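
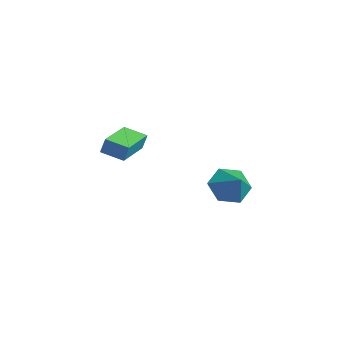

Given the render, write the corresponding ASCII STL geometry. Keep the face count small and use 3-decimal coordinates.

solid 
facet normal -0.767 -0.017 -0.641
outer loop
vertex -0.244 1.825 -4.332
vertex -0.933 1.608 -3.501
vertex -0.721 2.65 -3.783
endloop
endfacet
facet normal 0.817 0.561 -0.133
outer loop
vertex -0.244 1.825 -4.332
vertex -0.721 2.65 -3.783
vertex 0.173 1.632 -2.579
endloop
endfacet
facet normal -0.768 -0.017 -0.641
outer loop
vertex -0.721 2.65 -3.783
vertex -0.933 1.608 -3.501
vertex -1.409 2.433 -2.953
endloop
endfacet
facet normal 0.307 0.827 0.471
outer loop
vertex -0.721 2.65 -3.783
vertex -1.409 2.433 -2.953
vertex 0.173 1.632 -2.579
endloop
endfacet
facet normal -0.768 -0.017 -0.641
outer loop
vertex -1.409 2.433 -2.953
vertex -0.933 1.608 -3.501
vertex -1.621 1.391 -2.671
endloop
endfacet
facet normal -0.086 0.277 0.957
outer loop
vertex -1.409 2.433 -2.953
vertex -1.621 1.391 -2.671
vertex 0.173 1.632 -2.579
endloop
endfacet
facet normal -0.768 -0.017 -0.641
outer loop
vertex -1.621 1.391 -2.671
vertex -0.933 1.608 -3.501
vertex -1.144 0.566 -3.22
endloop
endfacet
facet normal 0.030 -0.542 0.840
outer loop
vertex -1.621 1.391 -2.671
vertex -1.144 0.566 -3.22
vertex 0.173 1.632 -2.579
endloop
endfacet
facet normal -0.768 -0.017 -0.641
outer loop
vertex -1.144 0.566 -3.22
vertex -0.933 1.608 -3.501
vertex -0.456 0.782 -4.05
endloop
endfacet
facet normal 0.539 -0.808 0.237
outer loop
vertex -1.144 0.566 -3.22
vertex -0.456 0.782 -4.05
vertex 0.173 1.632 -2.579
endloop
endfacet
facet normal -0.767 -0.017 -0.641
outer loop
vertex -0.456 0.782 -4.05
vertex -0.933 1.608 -3.501
vertex -0.244 1.825 -4.332
endloop
endfacet
facet normal 0.933 -0.257 -0.250
outer loop
vertex -0.456 0.782 -4.05
vertex -0.244 1.825 -4.332
vertex 0.173 1.632 -2.579
endloop
endfacet
facet normal -0.684 0.722 -0.104
outer loop
vertex -1.972 -3.186 0.883
vertex -1.123 -2.427 0.575
vertex -2.073 -3.396 0.087
endloop
endfacet
facet normal -0.719 -0.644 0.261
outer loop
vertex -0.637 -4.913 0.305
vertex -1.972 -3.186 0.883
vertex -2.073 -3.396 0.087
endloop
endfacet
facet normal -0.684 0.722 -0.104
outer loop
vertex -2.073 -3.396 0.087
vertex -1.123 -2.427 0.575
vertex -1.224 -2.637 -0.222
endloop
endfacet
facet normal -0.122 -0.254 -0.960
outer loop
vertex -1.224 -2.637 -0.222
vertex -0.637 -4.913 0.305
vertex -2.073 -3.396 0.087
endloop
endfacet
facet normal 0.122 0.253 0.960
outer loop
vertex -1.972 -3.186 0.883
vertex 0.313 -3.944 0.793
vertex -1.123 -2.427 0.575
endloop
endfacet
facet normal -0.720 -0.644 0.261
outer loop
vertex -0.536 -4.703 1.102
vertex -1.972 -3.186 0.883
vertex -0.637 -4.913 0.305
endloop
endfacet
facet normal 0.122 0.254 0.959
outer loop
vertex -0.536 -4.703 1.102
vertex 0.313 -3.944 0.793
vertex -1.972 -3.186 0.883
endloop
endfacet
facet normal 0.720 0.644 -0.261
outer loop
vertex -1.123 -2.427 0.575
vertex 0.313 -3.944 0.793
vertex -1.224 -2.637 -0.222
endloop
endfacet
facet normal -0.121 -0.254 -0.960
outer loop
vertex 0.212 -4.154 -0.003
vertex -0.637 -4.913 0.305
vertex -1.224 -2.637 -0.222
endloop
endfacet
facet normal 0.720 0.643 -0.261
outer loop
vertex -1.224 -2.637 -0.222
vertex 0.313 -3.944 0.793
vertex 0.212 -4.154 -0.003
endloop
endfacet
facet normal 0.684 -0.722 0.104
outer loop
vertex 0.212 -4.154 -0.003
vertex -0.536 -4.703 1.102
vertex -0.637 -4.913 0.305
endloop
endfacet
facet normal 0.684 -0.722 0.104
outer loop
vertex 0.313 -3.944 0.793
vertex -0.536 -4.703 1.102
vertex 0.212 -4.154 -0.003
endloop
endfacet

endsolid


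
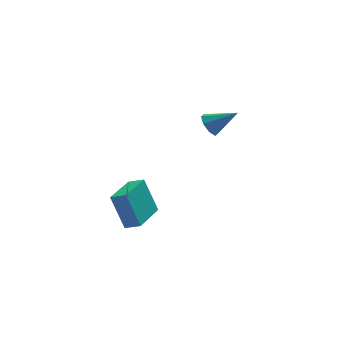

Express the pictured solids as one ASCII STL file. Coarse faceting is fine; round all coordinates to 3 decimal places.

solid 
facet normal -0.785 0.255 -0.565
outer loop
vertex 2.171 2.842 -2.888
vertex 1.72 2.931 -2.221
vertex 2.195 3.418 -2.661
endloop
endfacet
facet normal 0.872 0.148 -0.467
outer loop
vertex 2.171 2.842 -2.888
vertex 2.195 3.418 -2.661
vertex 3.14 2.469 -1.199
endloop
endfacet
facet normal -0.785 0.256 -0.564
outer loop
vertex 2.195 3.418 -2.661
vertex 1.72 2.931 -2.221
vertex 1.941 3.709 -2.176
endloop
endfacet
facet normal 0.730 0.683 -0.028
outer loop
vertex 2.195 3.418 -2.661
vertex 1.941 3.709 -2.176
vertex 3.14 2.469 -1.199
endloop
endfacet
facet normal -0.784 0.255 -0.566
outer loop
vertex 1.941 3.709 -2.176
vertex 1.72 2.931 -2.221
vertex 1.557 3.545 -1.718
endloop
endfacet
facet normal 0.336 0.762 0.554
outer loop
vertex 1.941 3.709 -2.176
vertex 1.557 3.545 -1.718
vertex 3.14 2.469 -1.199
endloop
endfacet
facet normal -0.784 0.255 -0.566
outer loop
vertex 1.557 3.545 -1.718
vertex 1.72 2.931 -2.221
vertex 1.269 3.021 -1.555
endloop
endfacet
facet normal -0.080 0.336 0.939
outer loop
vertex 1.557 3.545 -1.718
vertex 1.269 3.021 -1.555
vertex 3.14 2.469 -1.199
endloop
endfacet
facet normal -0.784 0.255 -0.566
outer loop
vertex 1.269 3.021 -1.555
vertex 1.72 2.931 -2.221
vertex 1.245 2.444 -1.782
endloop
endfacet
facet normal -0.272 -0.342 0.899
outer loop
vertex 1.269 3.021 -1.555
vertex 1.245 2.444 -1.782
vertex 3.14 2.469 -1.199
endloop
endfacet
facet normal -0.784 0.256 -0.565
outer loop
vertex 1.245 2.444 -1.782
vertex 1.72 2.931 -2.221
vertex 1.499 2.153 -2.266
endloop
endfacet
facet normal -0.130 -0.878 0.460
outer loop
vertex 1.245 2.444 -1.782
vertex 1.499 2.153 -2.266
vertex 3.14 2.469 -1.199
endloop
endfacet
facet normal -0.785 0.256 -0.565
outer loop
vertex 1.499 2.153 -2.266
vertex 1.72 2.931 -2.221
vertex 1.883 2.318 -2.725
endloop
endfacet
facet normal 0.264 -0.957 -0.123
outer loop
vertex 1.499 2.153 -2.266
vertex 1.883 2.318 -2.725
vertex 3.14 2.469 -1.199
endloop
endfacet
facet normal -0.785 0.256 -0.565
outer loop
vertex 1.883 2.318 -2.725
vertex 1.72 2.931 -2.221
vertex 2.171 2.842 -2.888
endloop
endfacet
facet normal 0.679 -0.531 -0.507
outer loop
vertex 1.883 2.318 -2.725
vertex 2.171 2.842 -2.888
vertex 3.14 2.469 -1.199
endloop
endfacet
facet normal -0.584 -0.807 0.086
outer loop
vertex -4.331 -4.323 -2.145
vertex -5.033 -3.854 -2.509
vertex -3.746 -4.953 -4.083
endloop
endfacet
facet normal 0.763 -0.510 0.396
outer loop
vertex -2.467 -3.186 -4.271
vertex -4.331 -4.323 -2.145
vertex -3.746 -4.953 -4.083
endloop
endfacet
facet normal -0.584 -0.807 0.087
outer loop
vertex -3.746 -4.953 -4.083
vertex -5.033 -3.854 -2.509
vertex -4.449 -4.484 -4.447
endloop
endfacet
facet normal 0.276 -0.297 -0.914
outer loop
vertex -4.449 -4.484 -4.447
vertex -2.467 -3.186 -4.271
vertex -3.746 -4.953 -4.083
endloop
endfacet
facet normal -0.276 0.297 0.914
outer loop
vertex -4.331 -4.323 -2.145
vertex -3.754 -2.087 -2.697
vertex -5.033 -3.854 -2.509
endloop
endfacet
facet normal 0.763 -0.511 0.396
outer loop
vertex -3.051 -2.556 -2.333
vertex -4.331 -4.323 -2.145
vertex -2.467 -3.186 -4.271
endloop
endfacet
facet normal -0.275 0.297 0.914
outer loop
vertex -3.051 -2.556 -2.333
vertex -3.754 -2.087 -2.697
vertex -4.331 -4.323 -2.145
endloop
endfacet
facet normal -0.763 0.510 -0.396
outer loop
vertex -5.033 -3.854 -2.509
vertex -3.754 -2.087 -2.697
vertex -4.449 -4.484 -4.447
endloop
endfacet
facet normal 0.276 -0.297 -0.914
outer loop
vertex -3.169 -2.717 -4.635
vertex -2.467 -3.186 -4.271
vertex -4.449 -4.484 -4.447
endloop
endfacet
facet normal -0.763 0.511 -0.396
outer loop
vertex -4.449 -4.484 -4.447
vertex -3.754 -2.087 -2.697
vertex -3.169 -2.717 -4.635
endloop
endfacet
facet normal 0.584 0.807 -0.086
outer loop
vertex -3.169 -2.717 -4.635
vertex -3.051 -2.556 -2.333
vertex -2.467 -3.186 -4.271
endloop
endfacet
facet normal 0.583 0.808 -0.086
outer loop
vertex -3.754 -2.087 -2.697
vertex -3.051 -2.556 -2.333
vertex -3.169 -2.717 -4.635
endloop
endfacet

endsolid


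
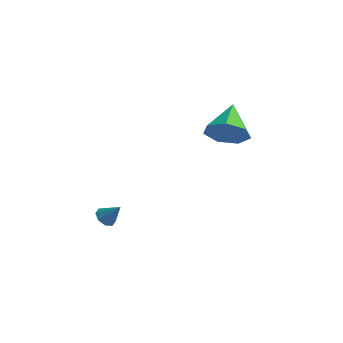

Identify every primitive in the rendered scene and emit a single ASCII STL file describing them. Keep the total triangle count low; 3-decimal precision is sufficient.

solid 
facet normal -0.627 -0.081 -0.775
outer loop
vertex -3.739 -2.107 -3.537
vertex -4.152 -1.924 -3.222
vertex -3.778 -1.688 -3.549
endloop
endfacet
facet normal 0.966 0.083 -0.245
outer loop
vertex -3.739 -2.107 -3.537
vertex -3.778 -1.688 -3.549
vertex -3.468 -1.836 -2.378
endloop
endfacet
facet normal -0.626 -0.081 -0.775
outer loop
vertex -3.778 -1.688 -3.549
vertex -4.152 -1.924 -3.222
vertex -4.036 -1.407 -3.37
endloop
endfacet
facet normal 0.702 0.706 -0.097
outer loop
vertex -3.778 -1.688 -3.549
vertex -4.036 -1.407 -3.37
vertex -3.468 -1.836 -2.378
endloop
endfacet
facet normal -0.627 -0.081 -0.775
outer loop
vertex -4.036 -1.407 -3.37
vertex -4.152 -1.924 -3.222
vertex -4.362 -1.43 -3.104
endloop
endfacet
facet normal 0.180 0.936 0.302
outer loop
vertex -4.036 -1.407 -3.37
vertex -4.362 -1.43 -3.104
vertex -3.468 -1.836 -2.378
endloop
endfacet
facet normal -0.627 -0.081 -0.775
outer loop
vertex -4.362 -1.43 -3.104
vertex -4.152 -1.924 -3.222
vertex -4.564 -1.742 -2.908
endloop
endfacet
facet normal -0.291 0.637 0.714
outer loop
vertex -4.362 -1.43 -3.104
vertex -4.564 -1.742 -2.908
vertex -3.468 -1.836 -2.378
endloop
endfacet
facet normal -0.627 -0.082 -0.775
outer loop
vertex -4.564 -1.742 -2.908
vertex -4.152 -1.924 -3.222
vertex -4.525 -2.161 -2.895
endloop
endfacet
facet normal -0.436 -0.013 0.900
outer loop
vertex -4.564 -1.742 -2.908
vertex -4.525 -2.161 -2.895
vertex -3.468 -1.836 -2.378
endloop
endfacet
facet normal -0.627 -0.082 -0.775
outer loop
vertex -4.525 -2.161 -2.895
vertex -4.152 -1.924 -3.222
vertex -4.267 -2.441 -3.074
endloop
endfacet
facet normal -0.171 -0.638 0.751
outer loop
vertex -4.525 -2.161 -2.895
vertex -4.267 -2.441 -3.074
vertex -3.468 -1.836 -2.378
endloop
endfacet
facet normal -0.628 -0.082 -0.774
outer loop
vertex -4.267 -2.441 -3.074
vertex -4.152 -1.924 -3.222
vertex -3.942 -2.419 -3.34
endloop
endfacet
facet normal 0.349 -0.868 0.354
outer loop
vertex -4.267 -2.441 -3.074
vertex -3.942 -2.419 -3.34
vertex -3.468 -1.836 -2.378
endloop
endfacet
facet normal -0.627 -0.081 -0.775
outer loop
vertex -3.942 -2.419 -3.34
vertex -4.152 -1.924 -3.222
vertex -3.739 -2.107 -3.537
endloop
endfacet
facet normal 0.820 -0.570 -0.058
outer loop
vertex -3.942 -2.419 -3.34
vertex -3.739 -2.107 -3.537
vertex -3.468 -1.836 -2.378
endloop
endfacet
facet normal 0.197 -0.890 -0.411
outer loop
vertex 1.235 0.111 1.885
vertex 0.886 -0.367 2.752
vertex 0.347 -0.09 1.895
endloop
endfacet
facet normal -0.181 0.768 -0.614
outer loop
vertex 1.235 0.111 1.885
vertex 0.347 -0.09 1.895
vertex 0.534 1.227 3.488
endloop
endfacet
facet normal 0.196 -0.890 -0.411
outer loop
vertex 0.347 -0.09 1.895
vertex 0.886 -0.367 2.752
vertex -0.136 -0.499 2.55
endloop
endfacet
facet normal -0.821 0.484 -0.303
outer loop
vertex 0.347 -0.09 1.895
vertex -0.136 -0.499 2.55
vertex 0.534 1.227 3.488
endloop
endfacet
facet normal 0.196 -0.890 -0.411
outer loop
vertex -0.136 -0.499 2.55
vertex 0.886 -0.367 2.752
vertex 0.151 -0.809 3.358
endloop
endfacet
facet normal -0.913 0.147 0.381
outer loop
vertex -0.136 -0.499 2.55
vertex 0.151 -0.809 3.358
vertex 0.534 1.227 3.488
endloop
endfacet
facet normal 0.197 -0.890 -0.411
outer loop
vertex 0.151 -0.809 3.358
vertex 0.886 -0.367 2.752
vertex 0.992 -0.785 3.709
endloop
endfacet
facet normal -0.385 0.014 0.923
outer loop
vertex 0.151 -0.809 3.358
vertex 0.992 -0.785 3.709
vertex 0.534 1.227 3.488
endloop
endfacet
facet normal 0.197 -0.890 -0.411
outer loop
vertex 0.992 -0.785 3.709
vertex 0.886 -0.367 2.752
vertex 1.753 -0.446 3.339
endloop
endfacet
facet normal 0.363 0.183 0.914
outer loop
vertex 0.992 -0.785 3.709
vertex 1.753 -0.446 3.339
vertex 0.534 1.227 3.488
endloop
endfacet
facet normal 0.197 -0.890 -0.411
outer loop
vertex 1.753 -0.446 3.339
vertex 0.886 -0.367 2.752
vertex 1.861 -0.047 2.528
endloop
endfacet
facet normal 0.768 0.528 0.362
outer loop
vertex 1.753 -0.446 3.339
vertex 1.861 -0.047 2.528
vertex 0.534 1.227 3.488
endloop
endfacet
facet normal 0.198 -0.890 -0.411
outer loop
vertex 1.861 -0.047 2.528
vertex 0.886 -0.367 2.752
vertex 1.235 0.111 1.885
endloop
endfacet
facet normal 0.526 0.788 -0.319
outer loop
vertex 1.861 -0.047 2.528
vertex 1.235 0.111 1.885
vertex 0.534 1.227 3.488
endloop
endfacet

endsolid


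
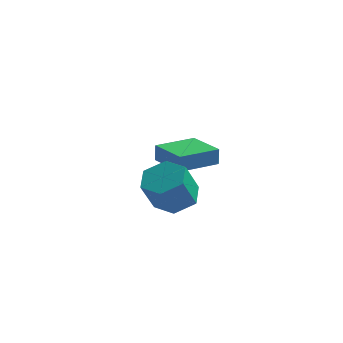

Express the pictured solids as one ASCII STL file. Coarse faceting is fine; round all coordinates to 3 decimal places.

solid 
facet normal -0.643 -0.764 0.060
outer loop
vertex 1.814 1.664 0.73
vertex 0.297 2.932 0.614
vertex 1.82 1.589 -0.167
endloop
endfacet
facet normal 0.766 -0.640 0.059
outer loop
vertex 3.183 3.208 -0.294
vertex 1.814 1.664 0.73
vertex 1.82 1.589 -0.167
endloop
endfacet
facet normal -0.643 -0.764 0.060
outer loop
vertex 1.82 1.589 -0.167
vertex 0.297 2.932 0.614
vertex 0.303 2.857 -0.283
endloop
endfacet
facet normal 0.006 -0.084 -0.996
outer loop
vertex 0.303 2.857 -0.283
vertex 3.183 3.208 -0.294
vertex 1.82 1.589 -0.167
endloop
endfacet
facet normal -0.006 0.084 0.996
outer loop
vertex 1.814 1.664 0.73
vertex 1.66 4.551 0.487
vertex 0.297 2.932 0.614
endloop
endfacet
facet normal 0.766 -0.640 0.059
outer loop
vertex 3.177 3.283 0.603
vertex 1.814 1.664 0.73
vertex 3.183 3.208 -0.294
endloop
endfacet
facet normal -0.006 0.084 0.996
outer loop
vertex 3.177 3.283 0.603
vertex 1.66 4.551 0.487
vertex 1.814 1.664 0.73
endloop
endfacet
facet normal -0.766 0.640 -0.059
outer loop
vertex 0.297 2.932 0.614
vertex 1.66 4.551 0.487
vertex 0.303 2.857 -0.283
endloop
endfacet
facet normal 0.006 -0.084 -0.996
outer loop
vertex 1.666 4.476 -0.41
vertex 3.183 3.208 -0.294
vertex 0.303 2.857 -0.283
endloop
endfacet
facet normal -0.766 0.640 -0.059
outer loop
vertex 0.303 2.857 -0.283
vertex 1.66 4.551 0.487
vertex 1.666 4.476 -0.41
endloop
endfacet
facet normal 0.643 0.764 -0.060
outer loop
vertex 1.666 4.476 -0.41
vertex 3.177 3.283 0.603
vertex 3.183 3.208 -0.294
endloop
endfacet
facet normal 0.643 0.764 -0.060
outer loop
vertex 1.66 4.551 0.487
vertex 3.177 3.283 0.603
vertex 1.666 4.476 -0.41
endloop
endfacet
facet normal 0.195 0.445 -0.874
outer loop
vertex 3.257 -0.475 0.187
vertex 2.417 -1.014 -0.275
vertex 2.251 -0.031 0.189
endloop
endfacet
facet normal 0.354 0.799 0.486
outer loop
vertex 3.257 -0.475 0.187
vertex 2.251 -0.031 0.189
vertex 2.902 -1.286 1.778
endloop
endfacet
facet normal 0.353 0.799 0.486
outer loop
vertex 2.902 -1.286 1.778
vertex 2.251 -0.031 0.189
vertex 1.896 -0.842 1.779
endloop
endfacet
facet normal -0.196 -0.445 0.874
outer loop
vertex 2.902 -1.286 1.778
vertex 1.896 -0.842 1.779
vertex 2.063 -1.826 1.315
endloop
endfacet
facet normal 0.194 0.445 -0.874
outer loop
vertex 2.251 -0.031 0.189
vertex 2.417 -1.014 -0.275
vertex 1.411 -0.571 -0.273
endloop
endfacet
facet normal -0.616 0.749 0.244
outer loop
vertex 2.251 -0.031 0.189
vertex 1.411 -0.571 -0.273
vertex 1.896 -0.842 1.779
endloop
endfacet
facet normal -0.616 0.749 0.244
outer loop
vertex 1.896 -0.842 1.779
vertex 1.411 -0.571 -0.273
vertex 1.056 -1.382 1.317
endloop
endfacet
facet normal -0.195 -0.445 0.874
outer loop
vertex 1.896 -0.842 1.779
vertex 1.056 -1.382 1.317
vertex 2.063 -1.826 1.315
endloop
endfacet
facet normal 0.195 0.446 -0.873
outer loop
vertex 1.411 -0.571 -0.273
vertex 2.417 -1.014 -0.275
vertex 1.578 -1.554 -0.738
endloop
endfacet
facet normal -0.969 -0.050 -0.242
outer loop
vertex 1.411 -0.571 -0.273
vertex 1.578 -1.554 -0.738
vertex 1.056 -1.382 1.317
endloop
endfacet
facet normal -0.969 -0.050 -0.242
outer loop
vertex 1.056 -1.382 1.317
vertex 1.578 -1.554 -0.738
vertex 1.223 -2.365 0.853
endloop
endfacet
facet normal -0.195 -0.446 0.874
outer loop
vertex 1.056 -1.382 1.317
vertex 1.223 -2.365 0.853
vertex 2.063 -1.826 1.315
endloop
endfacet
facet normal 0.196 0.445 -0.874
outer loop
vertex 1.578 -1.554 -0.738
vertex 2.417 -1.014 -0.275
vertex 2.584 -1.998 -0.739
endloop
endfacet
facet normal -0.353 -0.799 -0.486
outer loop
vertex 1.578 -1.554 -0.738
vertex 2.584 -1.998 -0.739
vertex 1.223 -2.365 0.853
endloop
endfacet
facet normal -0.354 -0.799 -0.486
outer loop
vertex 1.223 -2.365 0.853
vertex 2.584 -1.998 -0.739
vertex 2.229 -2.809 0.851
endloop
endfacet
facet normal -0.195 -0.445 0.874
outer loop
vertex 1.223 -2.365 0.853
vertex 2.229 -2.809 0.851
vertex 2.063 -1.826 1.315
endloop
endfacet
facet normal 0.195 0.445 -0.874
outer loop
vertex 2.584 -1.998 -0.739
vertex 2.417 -1.014 -0.275
vertex 3.424 -1.458 -0.277
endloop
endfacet
facet normal 0.616 -0.749 -0.244
outer loop
vertex 2.584 -1.998 -0.739
vertex 3.424 -1.458 -0.277
vertex 2.229 -2.809 0.851
endloop
endfacet
facet normal 0.616 -0.749 -0.244
outer loop
vertex 2.229 -2.809 0.851
vertex 3.424 -1.458 -0.277
vertex 3.069 -2.269 1.313
endloop
endfacet
facet normal -0.194 -0.445 0.874
outer loop
vertex 2.229 -2.809 0.851
vertex 3.069 -2.269 1.313
vertex 2.063 -1.826 1.315
endloop
endfacet
facet normal 0.195 0.446 -0.874
outer loop
vertex 3.424 -1.458 -0.277
vertex 2.417 -1.014 -0.275
vertex 3.257 -0.475 0.187
endloop
endfacet
facet normal 0.969 0.050 0.242
outer loop
vertex 3.424 -1.458 -0.277
vertex 3.257 -0.475 0.187
vertex 3.069 -2.269 1.313
endloop
endfacet
facet normal 0.969 0.050 0.242
outer loop
vertex 3.069 -2.269 1.313
vertex 3.257 -0.475 0.187
vertex 2.902 -1.286 1.778
endloop
endfacet
facet normal -0.195 -0.446 0.873
outer loop
vertex 3.069 -2.269 1.313
vertex 2.902 -1.286 1.778
vertex 2.063 -1.826 1.315
endloop
endfacet

endsolid


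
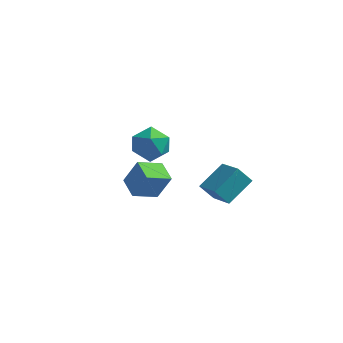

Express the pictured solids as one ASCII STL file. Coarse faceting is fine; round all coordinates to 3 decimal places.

solid 
facet normal -0.619 0.761 0.196
outer loop
vertex -2.256 2.846 -2.519
vertex -1.145 3.924 -3.198
vertex -3.026 2.632 -4.12
endloop
endfacet
facet normal -0.657 -0.638 0.401
outer loop
vertex -2.135 1.536 -4.402
vertex -2.256 2.846 -2.519
vertex -3.026 2.632 -4.12
endloop
endfacet
facet normal -0.619 0.761 0.195
outer loop
vertex -3.026 2.632 -4.12
vertex -1.145 3.924 -3.198
vertex -1.915 3.709 -4.799
endloop
endfacet
facet normal -0.431 -0.120 -0.895
outer loop
vertex -1.915 3.709 -4.799
vertex -2.135 1.536 -4.402
vertex -3.026 2.632 -4.12
endloop
endfacet
facet normal 0.431 0.120 0.895
outer loop
vertex -2.256 2.846 -2.519
vertex -0.254 2.828 -3.48
vertex -1.145 3.924 -3.198
endloop
endfacet
facet normal -0.657 -0.638 0.402
outer loop
vertex -1.365 1.751 -2.801
vertex -2.256 2.846 -2.519
vertex -2.135 1.536 -4.402
endloop
endfacet
facet normal 0.430 0.120 0.895
outer loop
vertex -1.365 1.751 -2.801
vertex -0.254 2.828 -3.48
vertex -2.256 2.846 -2.519
endloop
endfacet
facet normal 0.657 0.638 -0.402
outer loop
vertex -1.145 3.924 -3.198
vertex -0.254 2.828 -3.48
vertex -1.915 3.709 -4.799
endloop
endfacet
facet normal -0.430 -0.120 -0.895
outer loop
vertex -1.024 2.614 -5.081
vertex -2.135 1.536 -4.402
vertex -1.915 3.709 -4.799
endloop
endfacet
facet normal 0.657 0.638 -0.401
outer loop
vertex -1.915 3.709 -4.799
vertex -0.254 2.828 -3.48
vertex -1.024 2.614 -5.081
endloop
endfacet
facet normal 0.619 -0.761 -0.195
outer loop
vertex -1.024 2.614 -5.081
vertex -1.365 1.751 -2.801
vertex -2.135 1.536 -4.402
endloop
endfacet
facet normal 0.618 -0.761 -0.196
outer loop
vertex -0.254 2.828 -3.48
vertex -1.365 1.751 -2.801
vertex -1.024 2.614 -5.081
endloop
endfacet
facet normal -0.244 0.879 0.410
outer loop
vertex -0.814 -0.99 3.025
vertex -0.113 -1.229 3.954
vertex 0.329 -0.664 3.006
endloop
endfacet
facet normal -0.266 0.915 -0.302
outer loop
vertex -0.814 -0.99 3.025
vertex 0.329 -0.664 3.006
vertex -0.172 -1.13 2.035
endloop
endfacet
facet normal -0.730 0.426 -0.534
outer loop
vertex -0.814 -0.99 3.025
vertex -0.172 -1.13 2.035
vertex -0.923 -1.983 2.382
endloop
endfacet
facet normal -0.996 0.086 0.035
outer loop
vertex -0.814 -0.99 3.025
vertex -0.923 -1.983 2.382
vertex -0.886 -2.044 3.568
endloop
endfacet
facet normal -0.695 0.366 0.619
outer loop
vertex -0.814 -0.99 3.025
vertex -0.886 -2.044 3.568
vertex -0.113 -1.229 3.954
endloop
endfacet
facet normal 0.380 0.742 -0.552
outer loop
vertex -0.172 -1.13 2.035
vertex 0.329 -0.664 3.006
vertex 0.926 -1.456 2.352
endloop
endfacet
facet normal 0.415 0.683 0.601
outer loop
vertex 0.329 -0.664 3.006
vertex -0.113 -1.229 3.954
vertex 0.963 -1.517 3.538
endloop
endfacet
facet normal -0.314 -0.146 0.938
outer loop
vertex -0.113 -1.229 3.954
vertex -0.886 -2.044 3.568
vertex 0.212 -2.37 3.885
endloop
endfacet
facet normal -0.801 -0.599 -0.006
outer loop
vertex -0.886 -2.044 3.568
vertex -0.923 -1.983 2.382
vertex -0.289 -2.836 2.914
endloop
endfacet
facet normal -0.372 -0.050 -0.927
outer loop
vertex -0.923 -1.983 2.382
vertex -0.172 -1.13 2.035
vertex 0.153 -2.271 1.966
endloop
endfacet
facet normal 0.996 -0.086 -0.035
outer loop
vertex 0.854 -2.51 2.895
vertex 0.926 -1.456 2.352
vertex 0.963 -1.517 3.538
endloop
endfacet
facet normal 0.730 -0.426 0.534
outer loop
vertex 0.854 -2.51 2.895
vertex 0.963 -1.517 3.538
vertex 0.212 -2.37 3.885
endloop
endfacet
facet normal 0.266 -0.915 0.302
outer loop
vertex 0.854 -2.51 2.895
vertex 0.212 -2.37 3.885
vertex -0.289 -2.836 2.914
endloop
endfacet
facet normal 0.244 -0.879 -0.410
outer loop
vertex 0.854 -2.51 2.895
vertex -0.289 -2.836 2.914
vertex 0.153 -2.271 1.966
endloop
endfacet
facet normal 0.695 -0.366 -0.619
outer loop
vertex 0.854 -2.51 2.895
vertex 0.153 -2.271 1.966
vertex 0.926 -1.456 2.352
endloop
endfacet
facet normal 0.801 0.599 0.006
outer loop
vertex 0.963 -1.517 3.538
vertex 0.926 -1.456 2.352
vertex 0.329 -0.664 3.006
endloop
endfacet
facet normal 0.372 0.050 0.927
outer loop
vertex 0.212 -2.37 3.885
vertex 0.963 -1.517 3.538
vertex -0.113 -1.229 3.954
endloop
endfacet
facet normal -0.380 -0.742 0.552
outer loop
vertex -0.289 -2.836 2.914
vertex 0.212 -2.37 3.885
vertex -0.886 -2.044 3.568
endloop
endfacet
facet normal -0.415 -0.683 -0.601
outer loop
vertex 0.153 -2.271 1.966
vertex -0.289 -2.836 2.914
vertex -0.923 -1.983 2.382
endloop
endfacet
facet normal 0.314 0.146 -0.938
outer loop
vertex 0.926 -1.456 2.352
vertex 0.153 -2.271 1.966
vertex -0.172 -1.13 2.035
endloop
endfacet
facet normal -0.633 0.648 -0.424
outer loop
vertex 2.345 3.973 -2.451
vertex 3.132 4.122 -3.397
vertex 1.454 2.461 -3.43
endloop
endfacet
facet normal -0.635 -0.120 0.763
outer loop
vertex 2.688 1.198 -2.603
vertex 2.345 3.973 -2.451
vertex 1.454 2.461 -3.43
endloop
endfacet
facet normal -0.633 0.648 -0.424
outer loop
vertex 1.454 2.461 -3.43
vertex 3.132 4.122 -3.397
vertex 2.241 2.61 -4.376
endloop
endfacet
facet normal -0.443 -0.752 -0.487
outer loop
vertex 2.241 2.61 -4.376
vertex 2.688 1.198 -2.603
vertex 1.454 2.461 -3.43
endloop
endfacet
facet normal 0.443 0.752 0.487
outer loop
vertex 2.345 3.973 -2.451
vertex 4.366 2.859 -2.57
vertex 3.132 4.122 -3.397
endloop
endfacet
facet normal -0.635 -0.120 0.763
outer loop
vertex 3.579 2.71 -1.624
vertex 2.345 3.973 -2.451
vertex 2.688 1.198 -2.603
endloop
endfacet
facet normal 0.443 0.752 0.487
outer loop
vertex 3.579 2.71 -1.624
vertex 4.366 2.859 -2.57
vertex 2.345 3.973 -2.451
endloop
endfacet
facet normal 0.635 0.120 -0.763
outer loop
vertex 3.132 4.122 -3.397
vertex 4.366 2.859 -2.57
vertex 2.241 2.61 -4.376
endloop
endfacet
facet normal -0.443 -0.752 -0.487
outer loop
vertex 3.475 1.347 -3.549
vertex 2.688 1.198 -2.603
vertex 2.241 2.61 -4.376
endloop
endfacet
facet normal 0.635 0.120 -0.763
outer loop
vertex 2.241 2.61 -4.376
vertex 4.366 2.859 -2.57
vertex 3.475 1.347 -3.549
endloop
endfacet
facet normal 0.633 -0.648 0.424
outer loop
vertex 3.475 1.347 -3.549
vertex 3.579 2.71 -1.624
vertex 2.688 1.198 -2.603
endloop
endfacet
facet normal 0.633 -0.648 0.424
outer loop
vertex 4.366 2.859 -2.57
vertex 3.579 2.71 -1.624
vertex 3.475 1.347 -3.549
endloop
endfacet

endsolid


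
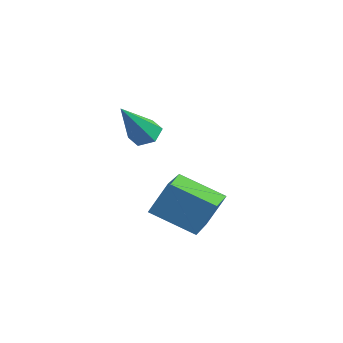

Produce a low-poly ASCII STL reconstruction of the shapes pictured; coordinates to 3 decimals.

solid 
facet normal -0.793 -0.449 0.412
outer loop
vertex 0.917 1.37 -2.263
vertex -0.114 2.774 -2.718
vertex 0.6 0.707 -3.594
endloop
endfacet
facet normal 0.572 -0.780 0.252
outer loop
vertex 2.154 1.586 -4.402
vertex 0.917 1.37 -2.263
vertex 0.6 0.707 -3.594
endloop
endfacet
facet normal -0.793 -0.449 0.413
outer loop
vertex 0.6 0.707 -3.594
vertex -0.114 2.774 -2.718
vertex -0.431 2.11 -4.049
endloop
endfacet
facet normal -0.208 -0.437 -0.875
outer loop
vertex -0.431 2.11 -4.049
vertex 2.154 1.586 -4.402
vertex 0.6 0.707 -3.594
endloop
endfacet
facet normal 0.208 0.437 0.875
outer loop
vertex 0.917 1.37 -2.263
vertex 1.44 3.653 -3.526
vertex -0.114 2.774 -2.718
endloop
endfacet
facet normal 0.573 -0.780 0.253
outer loop
vertex 2.471 2.25 -3.071
vertex 0.917 1.37 -2.263
vertex 2.154 1.586 -4.402
endloop
endfacet
facet normal 0.208 0.437 0.875
outer loop
vertex 2.471 2.25 -3.071
vertex 1.44 3.653 -3.526
vertex 0.917 1.37 -2.263
endloop
endfacet
facet normal -0.573 0.780 -0.253
outer loop
vertex -0.114 2.774 -2.718
vertex 1.44 3.653 -3.526
vertex -0.431 2.11 -4.049
endloop
endfacet
facet normal -0.208 -0.436 -0.875
outer loop
vertex 1.123 2.99 -4.857
vertex 2.154 1.586 -4.402
vertex -0.431 2.11 -4.049
endloop
endfacet
facet normal -0.573 0.780 -0.252
outer loop
vertex -0.431 2.11 -4.049
vertex 1.44 3.653 -3.526
vertex 1.123 2.99 -4.857
endloop
endfacet
facet normal 0.793 0.449 -0.413
outer loop
vertex 1.123 2.99 -4.857
vertex 2.471 2.25 -3.071
vertex 2.154 1.586 -4.402
endloop
endfacet
facet normal 0.793 0.449 -0.412
outer loop
vertex 1.44 3.653 -3.526
vertex 2.471 2.25 -3.071
vertex 1.123 2.99 -4.857
endloop
endfacet
facet normal -0.085 0.594 -0.800
outer loop
vertex -0.292 1.81 -0.79
vertex -0.941 1.902 -0.653
vertex -0.482 2.316 -0.394
endloop
endfacet
facet normal 0.944 0.112 0.310
outer loop
vertex -0.292 1.81 -0.79
vertex -0.482 2.316 -0.394
vertex -0.759 0.638 1.053
endloop
endfacet
facet normal -0.085 0.594 -0.800
outer loop
vertex -0.482 2.316 -0.394
vertex -0.941 1.902 -0.653
vertex -1.132 2.408 -0.257
endloop
endfacet
facet normal 0.245 0.610 0.754
outer loop
vertex -0.482 2.316 -0.394
vertex -1.132 2.408 -0.257
vertex -0.759 0.638 1.053
endloop
endfacet
facet normal -0.086 0.594 -0.800
outer loop
vertex -1.132 2.408 -0.257
vertex -0.941 1.902 -0.653
vertex -1.59 1.993 -0.516
endloop
endfacet
facet normal -0.677 0.340 0.652
outer loop
vertex -1.132 2.408 -0.257
vertex -1.59 1.993 -0.516
vertex -0.759 0.638 1.053
endloop
endfacet
facet normal -0.086 0.593 -0.801
outer loop
vertex -1.59 1.993 -0.516
vertex -0.941 1.902 -0.653
vertex -1.399 1.487 -0.911
endloop
endfacet
facet normal -0.899 -0.425 0.109
outer loop
vertex -1.59 1.993 -0.516
vertex -1.399 1.487 -0.911
vertex -0.759 0.638 1.053
endloop
endfacet
facet normal -0.085 0.592 -0.801
outer loop
vertex -1.399 1.487 -0.911
vertex -0.941 1.902 -0.653
vertex -0.75 1.395 -1.048
endloop
endfacet
facet normal -0.201 -0.921 -0.333
outer loop
vertex -1.399 1.487 -0.911
vertex -0.75 1.395 -1.048
vertex -0.759 0.638 1.053
endloop
endfacet
facet normal -0.085 0.592 -0.801
outer loop
vertex -0.75 1.395 -1.048
vertex -0.941 1.902 -0.653
vertex -0.292 1.81 -0.79
endloop
endfacet
facet normal 0.722 -0.652 -0.232
outer loop
vertex -0.75 1.395 -1.048
vertex -0.292 1.81 -0.79
vertex -0.759 0.638 1.053
endloop
endfacet

endsolid


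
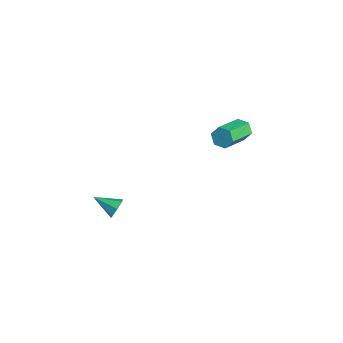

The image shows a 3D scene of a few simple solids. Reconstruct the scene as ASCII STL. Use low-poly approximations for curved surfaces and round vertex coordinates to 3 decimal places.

solid 
facet normal -0.482 0.748 -0.456
outer loop
vertex 3.511 3.787 0.143
vertex 3.12 3.804 0.584
vertex 3.609 4.134 0.609
endloop
endfacet
facet normal 0.861 0.305 -0.408
outer loop
vertex 3.511 3.787 0.143
vertex 3.609 4.134 0.609
vertex 4.431 2.358 1.015
endloop
endfacet
facet normal 0.861 0.306 -0.407
outer loop
vertex 4.431 2.358 1.015
vertex 3.609 4.134 0.609
vertex 4.528 2.706 1.482
endloop
endfacet
facet normal 0.481 -0.748 0.457
outer loop
vertex 4.431 2.358 1.015
vertex 4.528 2.706 1.482
vertex 4.04 2.376 1.456
endloop
endfacet
facet normal -0.481 0.748 -0.457
outer loop
vertex 3.609 4.134 0.609
vertex 3.12 3.804 0.584
vertex 3.217 4.152 1.051
endloop
endfacet
facet normal 0.573 0.663 0.481
outer loop
vertex 3.609 4.134 0.609
vertex 3.217 4.152 1.051
vertex 4.528 2.706 1.482
endloop
endfacet
facet normal 0.573 0.663 0.482
outer loop
vertex 4.528 2.706 1.482
vertex 3.217 4.152 1.051
vertex 4.137 2.723 1.923
endloop
endfacet
facet normal 0.482 -0.748 0.456
outer loop
vertex 4.528 2.706 1.482
vertex 4.137 2.723 1.923
vertex 4.04 2.376 1.456
endloop
endfacet
facet normal -0.481 0.748 -0.457
outer loop
vertex 3.217 4.152 1.051
vertex 3.12 3.804 0.584
vertex 2.729 3.822 1.025
endloop
endfacet
facet normal -0.288 0.357 0.889
outer loop
vertex 3.217 4.152 1.051
vertex 2.729 3.822 1.025
vertex 4.137 2.723 1.923
endloop
endfacet
facet normal -0.288 0.357 0.889
outer loop
vertex 4.137 2.723 1.923
vertex 2.729 3.822 1.025
vertex 3.649 2.393 1.897
endloop
endfacet
facet normal 0.482 -0.748 0.456
outer loop
vertex 4.137 2.723 1.923
vertex 3.649 2.393 1.897
vertex 4.04 2.376 1.456
endloop
endfacet
facet normal -0.481 0.748 -0.457
outer loop
vertex 2.729 3.822 1.025
vertex 3.12 3.804 0.584
vertex 2.632 3.474 0.558
endloop
endfacet
facet normal -0.861 -0.306 0.407
outer loop
vertex 2.729 3.822 1.025
vertex 2.632 3.474 0.558
vertex 3.649 2.393 1.897
endloop
endfacet
facet normal -0.861 -0.305 0.408
outer loop
vertex 3.649 2.393 1.897
vertex 2.632 3.474 0.558
vertex 3.551 2.046 1.431
endloop
endfacet
facet normal 0.482 -0.748 0.456
outer loop
vertex 3.649 2.393 1.897
vertex 3.551 2.046 1.431
vertex 4.04 2.376 1.456
endloop
endfacet
facet normal -0.482 0.748 -0.456
outer loop
vertex 2.632 3.474 0.558
vertex 3.12 3.804 0.584
vertex 3.023 3.457 0.117
endloop
endfacet
facet normal -0.573 -0.663 -0.482
outer loop
vertex 2.632 3.474 0.558
vertex 3.023 3.457 0.117
vertex 3.551 2.046 1.431
endloop
endfacet
facet normal -0.573 -0.663 -0.481
outer loop
vertex 3.551 2.046 1.431
vertex 3.023 3.457 0.117
vertex 3.943 2.028 0.989
endloop
endfacet
facet normal 0.481 -0.748 0.457
outer loop
vertex 3.551 2.046 1.431
vertex 3.943 2.028 0.989
vertex 4.04 2.376 1.456
endloop
endfacet
facet normal -0.482 0.748 -0.456
outer loop
vertex 3.023 3.457 0.117
vertex 3.12 3.804 0.584
vertex 3.511 3.787 0.143
endloop
endfacet
facet normal 0.288 -0.357 -0.889
outer loop
vertex 3.023 3.457 0.117
vertex 3.511 3.787 0.143
vertex 3.943 2.028 0.989
endloop
endfacet
facet normal 0.288 -0.357 -0.889
outer loop
vertex 3.943 2.028 0.989
vertex 3.511 3.787 0.143
vertex 4.431 2.358 1.015
endloop
endfacet
facet normal 0.481 -0.748 0.457
outer loop
vertex 3.943 2.028 0.989
vertex 4.431 2.358 1.015
vertex 4.04 2.376 1.456
endloop
endfacet
facet normal 0.666 0.656 -0.354
outer loop
vertex 4.108 -2.913 -1.762
vertex 3.749 -2.776 -2.183
vertex 3.795 -2.543 -1.665
endloop
endfacet
facet normal 0.113 -0.161 0.980
outer loop
vertex 4.108 -2.913 -1.762
vertex 3.795 -2.543 -1.665
vertex 2.911 -3.604 -1.737
endloop
endfacet
facet normal 0.664 0.658 -0.355
outer loop
vertex 3.795 -2.543 -1.665
vertex 3.749 -2.776 -2.183
vertex 3.447 -2.349 -1.957
endloop
endfacet
facet normal -0.482 0.347 0.805
outer loop
vertex 3.795 -2.543 -1.665
vertex 3.447 -2.349 -1.957
vertex 2.911 -3.604 -1.737
endloop
endfacet
facet normal 0.666 0.658 -0.353
outer loop
vertex 3.447 -2.349 -1.957
vertex 3.749 -2.776 -2.183
vertex 3.327 -2.476 -2.42
endloop
endfacet
facet normal -0.905 0.408 0.123
outer loop
vertex 3.447 -2.349 -1.957
vertex 3.327 -2.476 -2.42
vertex 2.911 -3.604 -1.737
endloop
endfacet
facet normal 0.666 0.657 -0.354
outer loop
vertex 3.327 -2.476 -2.42
vertex 3.749 -2.776 -2.183
vertex 3.524 -2.829 -2.704
endloop
endfacet
facet normal -0.835 -0.024 -0.549
outer loop
vertex 3.327 -2.476 -2.42
vertex 3.524 -2.829 -2.704
vertex 2.911 -3.604 -1.737
endloop
endfacet
facet normal 0.665 0.658 -0.354
outer loop
vertex 3.524 -2.829 -2.704
vertex 3.749 -2.776 -2.183
vertex 3.891 -3.142 -2.596
endloop
endfacet
facet normal -0.326 -0.626 -0.708
outer loop
vertex 3.524 -2.829 -2.704
vertex 3.891 -3.142 -2.596
vertex 2.911 -3.604 -1.737
endloop
endfacet
facet normal 0.666 0.657 -0.353
outer loop
vertex 3.891 -3.142 -2.596
vertex 3.749 -2.776 -2.183
vertex 4.151 -3.18 -2.177
endloop
endfacet
facet normal 0.239 -0.942 -0.234
outer loop
vertex 3.891 -3.142 -2.596
vertex 4.151 -3.18 -2.177
vertex 2.911 -3.604 -1.737
endloop
endfacet
facet normal 0.666 0.657 -0.354
outer loop
vertex 4.151 -3.18 -2.177
vertex 3.749 -2.776 -2.183
vertex 4.108 -2.913 -1.762
endloop
endfacet
facet normal 0.436 -0.736 0.519
outer loop
vertex 4.151 -3.18 -2.177
vertex 4.108 -2.913 -1.762
vertex 2.911 -3.604 -1.737
endloop
endfacet

endsolid


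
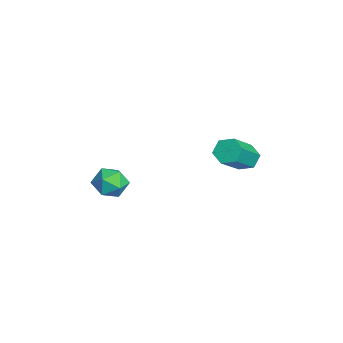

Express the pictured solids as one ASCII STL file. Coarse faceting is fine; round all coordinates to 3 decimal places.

solid 
facet normal -0.243 0.840 0.485
outer loop
vertex -0.001 -1.003 -3.407
vertex -0.69 -1.397 -3.07
vertex 0.066 -1.418 -2.654
endloop
endfacet
facet normal 0.464 0.793 0.396
outer loop
vertex -0.001 -1.003 -3.407
vertex 0.066 -1.418 -2.654
vertex 0.691 -1.49 -3.243
endloop
endfacet
facet normal 0.595 0.744 -0.302
outer loop
vertex -0.001 -1.003 -3.407
vertex 0.691 -1.49 -3.243
vertex 0.323 -1.512 -4.022
endloop
endfacet
facet normal -0.030 0.762 -0.647
outer loop
vertex -0.001 -1.003 -3.407
vertex 0.323 -1.512 -4.022
vertex -0.531 -1.455 -3.915
endloop
endfacet
facet normal -0.548 0.821 -0.159
outer loop
vertex -0.001 -1.003 -3.407
vertex -0.531 -1.455 -3.915
vertex -0.69 -1.397 -3.07
endloop
endfacet
facet normal 0.685 0.187 0.704
outer loop
vertex 0.691 -1.49 -3.243
vertex 0.066 -1.418 -2.654
vertex 0.431 -2.185 -2.805
endloop
endfacet
facet normal -0.459 0.264 0.848
outer loop
vertex 0.066 -1.418 -2.654
vertex -0.69 -1.397 -3.07
vertex -0.423 -2.128 -2.698
endloop
endfacet
facet normal -0.953 0.233 -0.195
outer loop
vertex -0.69 -1.397 -3.07
vertex -0.531 -1.455 -3.915
vertex -0.791 -2.15 -3.477
endloop
endfacet
facet normal -0.114 0.139 -0.984
outer loop
vertex -0.531 -1.455 -3.915
vertex 0.323 -1.512 -4.022
vertex -0.166 -2.222 -4.066
endloop
endfacet
facet normal 0.897 0.110 -0.427
outer loop
vertex 0.323 -1.512 -4.022
vertex 0.691 -1.49 -3.243
vertex 0.59 -2.243 -3.65
endloop
endfacet
facet normal 0.030 -0.762 0.647
outer loop
vertex -0.099 -2.637 -3.313
vertex 0.431 -2.185 -2.805
vertex -0.423 -2.128 -2.698
endloop
endfacet
facet normal -0.595 -0.744 0.302
outer loop
vertex -0.099 -2.637 -3.313
vertex -0.423 -2.128 -2.698
vertex -0.791 -2.15 -3.477
endloop
endfacet
facet normal -0.464 -0.793 -0.396
outer loop
vertex -0.099 -2.637 -3.313
vertex -0.791 -2.15 -3.477
vertex -0.166 -2.222 -4.066
endloop
endfacet
facet normal 0.243 -0.840 -0.485
outer loop
vertex -0.099 -2.637 -3.313
vertex -0.166 -2.222 -4.066
vertex 0.59 -2.243 -3.65
endloop
endfacet
facet normal 0.548 -0.821 0.159
outer loop
vertex -0.099 -2.637 -3.313
vertex 0.59 -2.243 -3.65
vertex 0.431 -2.185 -2.805
endloop
endfacet
facet normal 0.114 -0.139 0.984
outer loop
vertex -0.423 -2.128 -2.698
vertex 0.431 -2.185 -2.805
vertex 0.066 -1.418 -2.654
endloop
endfacet
facet normal -0.897 -0.110 0.427
outer loop
vertex -0.791 -2.15 -3.477
vertex -0.423 -2.128 -2.698
vertex -0.69 -1.397 -3.07
endloop
endfacet
facet normal -0.685 -0.187 -0.704
outer loop
vertex -0.166 -2.222 -4.066
vertex -0.791 -2.15 -3.477
vertex -0.531 -1.455 -3.915
endloop
endfacet
facet normal 0.459 -0.264 -0.848
outer loop
vertex 0.59 -2.243 -3.65
vertex -0.166 -2.222 -4.066
vertex 0.323 -1.512 -4.022
endloop
endfacet
facet normal 0.953 -0.233 0.195
outer loop
vertex 0.431 -2.185 -2.805
vertex 0.59 -2.243 -3.65
vertex 0.691 -1.49 -3.243
endloop
endfacet
facet normal -0.595 0.493 -0.635
outer loop
vertex 1.344 3.348 -2.082
vertex 1.053 3.661 -1.567
vertex 1.591 3.93 -1.862
endloop
endfacet
facet normal 0.715 -0.039 -0.698
outer loop
vertex 1.344 3.348 -2.082
vertex 1.591 3.93 -1.862
vertex 2.478 2.405 -0.869
endloop
endfacet
facet normal 0.715 -0.039 -0.699
outer loop
vertex 2.478 2.405 -0.869
vertex 1.591 3.93 -1.862
vertex 2.726 2.987 -0.648
endloop
endfacet
facet normal 0.593 -0.494 0.635
outer loop
vertex 2.478 2.405 -0.869
vertex 2.726 2.987 -0.648
vertex 2.187 2.719 -0.353
endloop
endfacet
facet normal -0.595 0.493 -0.635
outer loop
vertex 1.591 3.93 -1.862
vertex 1.053 3.661 -1.567
vertex 1.3 4.243 -1.346
endloop
endfacet
facet normal 0.677 0.733 -0.063
outer loop
vertex 1.591 3.93 -1.862
vertex 1.3 4.243 -1.346
vertex 2.726 2.987 -0.648
endloop
endfacet
facet normal 0.677 0.733 -0.064
outer loop
vertex 2.726 2.987 -0.648
vertex 1.3 4.243 -1.346
vertex 2.435 3.301 -0.132
endloop
endfacet
facet normal 0.593 -0.494 0.635
outer loop
vertex 2.726 2.987 -0.648
vertex 2.435 3.301 -0.132
vertex 2.187 2.719 -0.353
endloop
endfacet
facet normal -0.594 0.493 -0.635
outer loop
vertex 1.3 4.243 -1.346
vertex 1.053 3.661 -1.567
vertex 0.762 3.975 -1.051
endloop
endfacet
facet normal -0.037 0.772 0.634
outer loop
vertex 1.3 4.243 -1.346
vertex 0.762 3.975 -1.051
vertex 2.435 3.301 -0.132
endloop
endfacet
facet normal -0.038 0.771 0.635
outer loop
vertex 2.435 3.301 -0.132
vertex 0.762 3.975 -1.051
vertex 1.896 3.032 0.162
endloop
endfacet
facet normal 0.593 -0.494 0.636
outer loop
vertex 2.435 3.301 -0.132
vertex 1.896 3.032 0.162
vertex 2.187 2.719 -0.353
endloop
endfacet
facet normal -0.593 0.494 -0.635
outer loop
vertex 0.762 3.975 -1.051
vertex 1.053 3.661 -1.567
vertex 0.514 3.393 -1.272
endloop
endfacet
facet normal -0.715 0.039 0.699
outer loop
vertex 0.762 3.975 -1.051
vertex 0.514 3.393 -1.272
vertex 1.896 3.032 0.162
endloop
endfacet
facet normal -0.715 0.039 0.698
outer loop
vertex 1.896 3.032 0.162
vertex 0.514 3.393 -1.272
vertex 1.649 2.45 -0.058
endloop
endfacet
facet normal 0.595 -0.493 0.635
outer loop
vertex 1.896 3.032 0.162
vertex 1.649 2.45 -0.058
vertex 2.187 2.719 -0.353
endloop
endfacet
facet normal -0.593 0.494 -0.635
outer loop
vertex 0.514 3.393 -1.272
vertex 1.053 3.661 -1.567
vertex 0.805 3.079 -1.788
endloop
endfacet
facet normal -0.677 -0.733 0.064
outer loop
vertex 0.514 3.393 -1.272
vertex 0.805 3.079 -1.788
vertex 1.649 2.45 -0.058
endloop
endfacet
facet normal -0.677 -0.734 0.063
outer loop
vertex 1.649 2.45 -0.058
vertex 0.805 3.079 -1.788
vertex 1.94 2.137 -0.574
endloop
endfacet
facet normal 0.595 -0.493 0.635
outer loop
vertex 1.649 2.45 -0.058
vertex 1.94 2.137 -0.574
vertex 2.187 2.719 -0.353
endloop
endfacet
facet normal -0.593 0.494 -0.636
outer loop
vertex 0.805 3.079 -1.788
vertex 1.053 3.661 -1.567
vertex 1.344 3.348 -2.082
endloop
endfacet
facet normal 0.039 -0.772 -0.635
outer loop
vertex 0.805 3.079 -1.788
vertex 1.344 3.348 -2.082
vertex 1.94 2.137 -0.574
endloop
endfacet
facet normal 0.037 -0.772 -0.634
outer loop
vertex 1.94 2.137 -0.574
vertex 1.344 3.348 -2.082
vertex 2.478 2.405 -0.869
endloop
endfacet
facet normal 0.594 -0.493 0.635
outer loop
vertex 1.94 2.137 -0.574
vertex 2.478 2.405 -0.869
vertex 2.187 2.719 -0.353
endloop
endfacet

endsolid


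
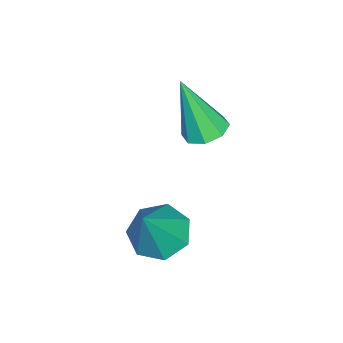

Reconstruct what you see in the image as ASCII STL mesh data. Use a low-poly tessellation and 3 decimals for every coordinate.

solid 
facet normal -0.509 0.058 -0.859
outer loop
vertex -0.884 3.382 0.654
vertex -1.501 3.051 0.997
vertex -1.323 3.808 0.943
endloop
endfacet
facet normal 0.716 0.696 0.061
outer loop
vertex -0.884 3.382 0.654
vertex -1.323 3.808 0.943
vertex -0.619 2.949 2.483
endloop
endfacet
facet normal -0.510 0.059 -0.858
outer loop
vertex -1.323 3.808 0.943
vertex -1.501 3.051 0.997
vertex -1.896 3.664 1.274
endloop
endfacet
facet normal 0.049 0.882 0.469
outer loop
vertex -1.323 3.808 0.943
vertex -1.896 3.664 1.274
vertex -0.619 2.949 2.483
endloop
endfacet
facet normal -0.510 0.059 -0.858
outer loop
vertex -1.896 3.664 1.274
vertex -1.501 3.051 0.997
vertex -2.171 3.058 1.396
endloop
endfacet
facet normal -0.511 0.386 0.768
outer loop
vertex -1.896 3.664 1.274
vertex -2.171 3.058 1.396
vertex -0.619 2.949 2.483
endloop
endfacet
facet normal -0.510 0.059 -0.858
outer loop
vertex -2.171 3.058 1.396
vertex -1.501 3.051 0.997
vertex -1.942 2.446 1.218
endloop
endfacet
facet normal -0.541 -0.415 0.731
outer loop
vertex -2.171 3.058 1.396
vertex -1.942 2.446 1.218
vertex -0.619 2.949 2.483
endloop
endfacet
facet normal -0.509 0.058 -0.859
outer loop
vertex -1.942 2.446 1.218
vertex -1.501 3.051 0.997
vertex -1.38 2.29 0.874
endloop
endfacet
facet normal -0.019 -0.922 0.387
outer loop
vertex -1.942 2.446 1.218
vertex -1.38 2.29 0.874
vertex -0.619 2.949 2.483
endloop
endfacet
facet normal -0.509 0.058 -0.859
outer loop
vertex -1.38 2.29 0.874
vertex -1.501 3.051 0.997
vertex -0.909 2.706 0.623
endloop
endfacet
facet normal 0.661 -0.751 -0.005
outer loop
vertex -1.38 2.29 0.874
vertex -0.909 2.706 0.623
vertex -0.619 2.949 2.483
endloop
endfacet
facet normal -0.509 0.058 -0.859
outer loop
vertex -0.909 2.706 0.623
vertex -1.501 3.051 0.997
vertex -0.884 3.382 0.654
endloop
endfacet
facet normal 0.988 -0.030 -0.150
outer loop
vertex -0.909 2.706 0.623
vertex -0.884 3.382 0.654
vertex -0.619 2.949 2.483
endloop
endfacet
facet normal 0.012 0.354 -0.935
outer loop
vertex -3.244 3.635 2.865
vertex -3.819 3.478 2.798
vertex -3.532 3.97 2.988
endloop
endfacet
facet normal 0.740 0.454 0.496
outer loop
vertex -3.244 3.635 2.865
vertex -3.532 3.97 2.988
vertex -3.841 2.842 4.482
endloop
endfacet
facet normal 0.012 0.354 -0.935
outer loop
vertex -3.532 3.97 2.988
vertex -3.819 3.478 2.798
vertex -3.989 4.017 3.0
endloop
endfacet
facet normal 0.097 0.785 0.612
outer loop
vertex -3.532 3.97 2.988
vertex -3.989 4.017 3.0
vertex -3.841 2.842 4.482
endloop
endfacet
facet normal 0.012 0.354 -0.935
outer loop
vertex -3.989 4.017 3.0
vertex -3.819 3.478 2.798
vertex -4.346 3.749 2.894
endloop
endfacet
facet normal -0.604 0.594 0.531
outer loop
vertex -3.989 4.017 3.0
vertex -4.346 3.749 2.894
vertex -3.841 2.842 4.482
endloop
endfacet
facet normal 0.011 0.354 -0.935
outer loop
vertex -4.346 3.749 2.894
vertex -3.819 3.478 2.798
vertex -4.395 3.322 2.732
endloop
endfacet
facet normal -0.954 -0.005 0.301
outer loop
vertex -4.346 3.749 2.894
vertex -4.395 3.322 2.732
vertex -3.841 2.842 4.482
endloop
endfacet
facet normal 0.011 0.353 -0.935
outer loop
vertex -4.395 3.322 2.732
vertex -3.819 3.478 2.798
vertex -4.106 2.987 2.609
endloop
endfacet
facet normal -0.746 -0.664 0.054
outer loop
vertex -4.395 3.322 2.732
vertex -4.106 2.987 2.609
vertex -3.841 2.842 4.482
endloop
endfacet
facet normal 0.013 0.353 -0.936
outer loop
vertex -4.106 2.987 2.609
vertex -3.819 3.478 2.798
vertex -3.65 2.939 2.597
endloop
endfacet
facet normal -0.106 -0.992 -0.062
outer loop
vertex -4.106 2.987 2.609
vertex -3.65 2.939 2.597
vertex -3.841 2.842 4.482
endloop
endfacet
facet normal 0.012 0.353 -0.936
outer loop
vertex -3.65 2.939 2.597
vertex -3.819 3.478 2.798
vertex -3.292 3.208 2.703
endloop
endfacet
facet normal 0.597 -0.802 0.019
outer loop
vertex -3.65 2.939 2.597
vertex -3.292 3.208 2.703
vertex -3.841 2.842 4.482
endloop
endfacet
facet normal 0.012 0.353 -0.935
outer loop
vertex -3.292 3.208 2.703
vertex -3.819 3.478 2.798
vertex -3.244 3.635 2.865
endloop
endfacet
facet normal 0.947 -0.202 0.251
outer loop
vertex -3.292 3.208 2.703
vertex -3.244 3.635 2.865
vertex -3.841 2.842 4.482
endloop
endfacet

endsolid


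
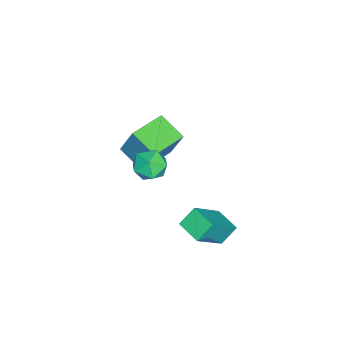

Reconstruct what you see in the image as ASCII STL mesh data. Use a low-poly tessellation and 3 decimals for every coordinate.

solid 
facet normal -0.534 0.485 0.693
outer loop
vertex 1.974 2.277 0.71
vertex 2.633 3.208 0.566
vertex 0.693 2.957 -0.753
endloop
endfacet
facet normal -0.573 -0.810 0.125
outer loop
vertex 1.227 2.472 -1.446
vertex 1.974 2.277 0.71
vertex 0.693 2.957 -0.753
endloop
endfacet
facet normal -0.534 0.486 0.692
outer loop
vertex 0.693 2.957 -0.753
vertex 2.633 3.208 0.566
vertex 1.353 3.888 -0.898
endloop
endfacet
facet normal -0.622 0.330 -0.710
outer loop
vertex 1.353 3.888 -0.898
vertex 1.227 2.472 -1.446
vertex 0.693 2.957 -0.753
endloop
endfacet
facet normal 0.622 -0.330 0.710
outer loop
vertex 1.974 2.277 0.71
vertex 3.167 2.723 -0.127
vertex 2.633 3.208 0.566
endloop
endfacet
facet normal -0.574 -0.809 0.126
outer loop
vertex 2.507 1.792 0.018
vertex 1.974 2.277 0.71
vertex 1.227 2.472 -1.446
endloop
endfacet
facet normal 0.622 -0.330 0.710
outer loop
vertex 2.507 1.792 0.018
vertex 3.167 2.723 -0.127
vertex 1.974 2.277 0.71
endloop
endfacet
facet normal 0.573 0.810 -0.125
outer loop
vertex 2.633 3.208 0.566
vertex 3.167 2.723 -0.127
vertex 1.353 3.888 -0.898
endloop
endfacet
facet normal -0.622 0.330 -0.710
outer loop
vertex 1.886 3.403 -1.59
vertex 1.227 2.472 -1.446
vertex 1.353 3.888 -0.898
endloop
endfacet
facet normal 0.573 0.810 -0.126
outer loop
vertex 1.353 3.888 -0.898
vertex 3.167 2.723 -0.127
vertex 1.886 3.403 -1.59
endloop
endfacet
facet normal 0.534 -0.485 -0.692
outer loop
vertex 1.886 3.403 -1.59
vertex 2.507 1.792 0.018
vertex 1.227 2.472 -1.446
endloop
endfacet
facet normal 0.533 -0.486 -0.693
outer loop
vertex 3.167 2.723 -0.127
vertex 2.507 1.792 0.018
vertex 1.886 3.403 -1.59
endloop
endfacet
facet normal -0.886 0.463 -0.030
outer loop
vertex -3.448 -0.693 0.649
vertex -2.825 0.462 0.08
vertex -3.734 -1.346 -0.993
endloop
endfacet
facet normal -0.436 -0.808 0.397
outer loop
vertex -2.175 -2.162 -0.94
vertex -3.448 -0.693 0.649
vertex -3.734 -1.346 -0.993
endloop
endfacet
facet normal -0.886 0.463 -0.030
outer loop
vertex -3.734 -1.346 -0.993
vertex -2.825 0.462 0.08
vertex -3.111 -0.192 -1.561
endloop
endfacet
facet normal -0.160 -0.365 -0.917
outer loop
vertex -3.111 -0.192 -1.561
vertex -2.175 -2.162 -0.94
vertex -3.734 -1.346 -0.993
endloop
endfacet
facet normal 0.160 0.365 0.917
outer loop
vertex -3.448 -0.693 0.649
vertex -1.266 -0.354 0.133
vertex -2.825 0.462 0.08
endloop
endfacet
facet normal -0.435 -0.808 0.398
outer loop
vertex -1.889 -1.508 0.701
vertex -3.448 -0.693 0.649
vertex -2.175 -2.162 -0.94
endloop
endfacet
facet normal 0.160 0.365 0.917
outer loop
vertex -1.889 -1.508 0.701
vertex -1.266 -0.354 0.133
vertex -3.448 -0.693 0.649
endloop
endfacet
facet normal 0.436 0.807 -0.398
outer loop
vertex -2.825 0.462 0.08
vertex -1.266 -0.354 0.133
vertex -3.111 -0.192 -1.561
endloop
endfacet
facet normal -0.160 -0.365 -0.917
outer loop
vertex -1.552 -1.007 -1.509
vertex -2.175 -2.162 -0.94
vertex -3.111 -0.192 -1.561
endloop
endfacet
facet normal 0.436 0.808 -0.397
outer loop
vertex -3.111 -0.192 -1.561
vertex -1.266 -0.354 0.133
vertex -1.552 -1.007 -1.509
endloop
endfacet
facet normal 0.886 -0.463 0.030
outer loop
vertex -1.552 -1.007 -1.509
vertex -1.889 -1.508 0.701
vertex -2.175 -2.162 -0.94
endloop
endfacet
facet normal 0.886 -0.463 0.030
outer loop
vertex -1.266 -0.354 0.133
vertex -1.889 -1.508 0.701
vertex -1.552 -1.007 -1.509
endloop
endfacet
facet normal -0.504 0.736 0.452
outer loop
vertex 0.653 0.693 2.249
vertex 0.882 0.395 2.989
vertex 1.356 0.957 2.603
endloop
endfacet
facet normal -0.263 0.947 -0.185
outer loop
vertex 0.653 0.693 2.249
vertex 1.356 0.957 2.603
vertex 1.337 0.793 1.789
endloop
endfacet
facet normal -0.531 0.507 -0.679
outer loop
vertex 0.653 0.693 2.249
vertex 1.337 0.793 1.789
vertex 0.852 0.129 1.672
endloop
endfacet
facet normal -0.937 0.025 -0.348
outer loop
vertex 0.653 0.693 2.249
vertex 0.852 0.129 1.672
vertex 0.57 -0.117 2.414
endloop
endfacet
facet normal -0.921 0.166 0.352
outer loop
vertex 0.653 0.693 2.249
vertex 0.57 -0.117 2.414
vertex 0.882 0.395 2.989
endloop
endfacet
facet normal 0.447 0.875 -0.187
outer loop
vertex 1.337 0.793 1.789
vertex 1.356 0.957 2.603
vertex 1.99 0.557 2.246
endloop
endfacet
facet normal 0.055 0.533 0.844
outer loop
vertex 1.356 0.957 2.603
vertex 0.882 0.395 2.989
vertex 1.708 0.311 2.988
endloop
endfacet
facet normal -0.618 -0.390 0.682
outer loop
vertex 0.882 0.395 2.989
vertex 0.57 -0.117 2.414
vertex 1.223 -0.353 2.871
endloop
endfacet
facet normal -0.644 -0.619 -0.450
outer loop
vertex 0.57 -0.117 2.414
vertex 0.852 0.129 1.672
vertex 1.204 -0.517 2.057
endloop
endfacet
facet normal 0.015 0.163 -0.987
outer loop
vertex 0.852 0.129 1.672
vertex 1.337 0.793 1.789
vertex 1.678 0.045 1.671
endloop
endfacet
facet normal 0.937 -0.025 0.348
outer loop
vertex 1.907 -0.253 2.411
vertex 1.99 0.557 2.246
vertex 1.708 0.311 2.988
endloop
endfacet
facet normal 0.531 -0.507 0.679
outer loop
vertex 1.907 -0.253 2.411
vertex 1.708 0.311 2.988
vertex 1.223 -0.353 2.871
endloop
endfacet
facet normal 0.263 -0.947 0.185
outer loop
vertex 1.907 -0.253 2.411
vertex 1.223 -0.353 2.871
vertex 1.204 -0.517 2.057
endloop
endfacet
facet normal 0.504 -0.736 -0.452
outer loop
vertex 1.907 -0.253 2.411
vertex 1.204 -0.517 2.057
vertex 1.678 0.045 1.671
endloop
endfacet
facet normal 0.921 -0.166 -0.352
outer loop
vertex 1.907 -0.253 2.411
vertex 1.678 0.045 1.671
vertex 1.99 0.557 2.246
endloop
endfacet
facet normal 0.644 0.619 0.450
outer loop
vertex 1.708 0.311 2.988
vertex 1.99 0.557 2.246
vertex 1.356 0.957 2.603
endloop
endfacet
facet normal -0.015 -0.163 0.987
outer loop
vertex 1.223 -0.353 2.871
vertex 1.708 0.311 2.988
vertex 0.882 0.395 2.989
endloop
endfacet
facet normal -0.447 -0.875 0.187
outer loop
vertex 1.204 -0.517 2.057
vertex 1.223 -0.353 2.871
vertex 0.57 -0.117 2.414
endloop
endfacet
facet normal -0.055 -0.533 -0.844
outer loop
vertex 1.678 0.045 1.671
vertex 1.204 -0.517 2.057
vertex 0.852 0.129 1.672
endloop
endfacet
facet normal 0.618 0.390 -0.682
outer loop
vertex 1.99 0.557 2.246
vertex 1.678 0.045 1.671
vertex 1.337 0.793 1.789
endloop
endfacet

endsolid


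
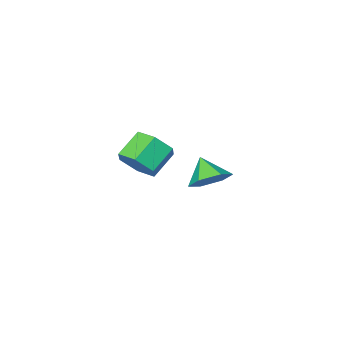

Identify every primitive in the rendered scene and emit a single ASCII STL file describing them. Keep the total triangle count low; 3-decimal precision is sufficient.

solid 
facet normal 0.055 0.679 -0.732
outer loop
vertex 3.809 3.152 -1.78
vertex 3.081 3.47 -1.54
vertex 3.788 3.761 -1.217
endloop
endfacet
facet normal 0.810 -0.383 0.444
outer loop
vertex 3.809 3.152 -1.78
vertex 3.788 3.761 -1.217
vertex 3.019 2.71 -0.72
endloop
endfacet
facet normal 0.056 0.678 -0.733
outer loop
vertex 3.788 3.761 -1.217
vertex 3.081 3.47 -1.54
vertex 3.06 4.08 -0.978
endloop
endfacet
facet normal 0.371 0.161 0.915
outer loop
vertex 3.788 3.761 -1.217
vertex 3.06 4.08 -0.978
vertex 3.019 2.71 -0.72
endloop
endfacet
facet normal 0.055 0.678 -0.733
outer loop
vertex 3.06 4.08 -0.978
vertex 3.081 3.47 -1.54
vertex 2.353 3.788 -1.301
endloop
endfacet
facet normal -0.469 0.177 0.866
outer loop
vertex 3.06 4.08 -0.978
vertex 2.353 3.788 -1.301
vertex 3.019 2.71 -0.72
endloop
endfacet
facet normal 0.055 0.678 -0.733
outer loop
vertex 2.353 3.788 -1.301
vertex 3.081 3.47 -1.54
vertex 2.374 3.178 -1.863
endloop
endfacet
facet normal -0.870 -0.350 0.348
outer loop
vertex 2.353 3.788 -1.301
vertex 2.374 3.178 -1.863
vertex 3.019 2.71 -0.72
endloop
endfacet
facet normal 0.055 0.678 -0.733
outer loop
vertex 2.374 3.178 -1.863
vertex 3.081 3.47 -1.54
vertex 3.102 2.86 -2.103
endloop
endfacet
facet normal -0.431 -0.894 -0.123
outer loop
vertex 2.374 3.178 -1.863
vertex 3.102 2.86 -2.103
vertex 3.019 2.71 -0.72
endloop
endfacet
facet normal 0.055 0.678 -0.733
outer loop
vertex 3.102 2.86 -2.103
vertex 3.081 3.47 -1.54
vertex 3.809 3.152 -1.78
endloop
endfacet
facet normal 0.409 -0.909 -0.074
outer loop
vertex 3.102 2.86 -2.103
vertex 3.809 3.152 -1.78
vertex 3.019 2.71 -0.72
endloop
endfacet
facet normal 0.769 0.183 -0.613
outer loop
vertex 3.823 -0.338 -1.922
vertex 3.454 -0.86 -2.541
vertex 3.263 0.009 -2.521
endloop
endfacet
facet normal 0.116 0.903 0.415
outer loop
vertex 3.823 -0.338 -1.922
vertex 3.263 0.009 -2.521
vertex 2.815 -0.577 -1.12
endloop
endfacet
facet normal 0.115 0.903 0.414
outer loop
vertex 2.815 -0.577 -1.12
vertex 3.263 0.009 -2.521
vertex 2.256 -0.231 -1.719
endloop
endfacet
facet normal -0.769 -0.182 0.613
outer loop
vertex 2.815 -0.577 -1.12
vertex 2.256 -0.231 -1.719
vertex 2.446 -1.1 -1.739
endloop
endfacet
facet normal 0.769 0.183 -0.613
outer loop
vertex 3.263 0.009 -2.521
vertex 3.454 -0.86 -2.541
vertex 2.894 -0.514 -3.14
endloop
endfacet
facet normal -0.487 0.788 -0.376
outer loop
vertex 3.263 0.009 -2.521
vertex 2.894 -0.514 -3.14
vertex 2.256 -0.231 -1.719
endloop
endfacet
facet normal -0.486 0.789 -0.375
outer loop
vertex 2.256 -0.231 -1.719
vertex 2.894 -0.514 -3.14
vertex 1.887 -0.753 -2.338
endloop
endfacet
facet normal -0.769 -0.182 0.612
outer loop
vertex 2.256 -0.231 -1.719
vertex 1.887 -0.753 -2.338
vertex 2.446 -1.1 -1.739
endloop
endfacet
facet normal 0.769 0.183 -0.613
outer loop
vertex 2.894 -0.514 -3.14
vertex 3.454 -0.86 -2.541
vertex 3.085 -1.383 -3.16
endloop
endfacet
facet normal -0.602 -0.114 -0.790
outer loop
vertex 2.894 -0.514 -3.14
vertex 3.085 -1.383 -3.16
vertex 1.887 -0.753 -2.338
endloop
endfacet
facet normal -0.602 -0.113 -0.790
outer loop
vertex 1.887 -0.753 -2.338
vertex 3.085 -1.383 -3.16
vertex 2.077 -1.622 -2.358
endloop
endfacet
facet normal -0.769 -0.182 0.612
outer loop
vertex 1.887 -0.753 -2.338
vertex 2.077 -1.622 -2.358
vertex 2.446 -1.1 -1.739
endloop
endfacet
facet normal 0.769 0.182 -0.613
outer loop
vertex 3.085 -1.383 -3.16
vertex 3.454 -0.86 -2.541
vertex 3.644 -1.729 -2.561
endloop
endfacet
facet normal -0.115 -0.903 -0.414
outer loop
vertex 3.085 -1.383 -3.16
vertex 3.644 -1.729 -2.561
vertex 2.077 -1.622 -2.358
endloop
endfacet
facet normal -0.115 -0.902 -0.415
outer loop
vertex 2.077 -1.622 -2.358
vertex 3.644 -1.729 -2.561
vertex 2.637 -1.969 -1.759
endloop
endfacet
facet normal -0.769 -0.183 0.613
outer loop
vertex 2.077 -1.622 -2.358
vertex 2.637 -1.969 -1.759
vertex 2.446 -1.1 -1.739
endloop
endfacet
facet normal 0.769 0.182 -0.612
outer loop
vertex 3.644 -1.729 -2.561
vertex 3.454 -0.86 -2.541
vertex 4.013 -1.207 -1.942
endloop
endfacet
facet normal 0.487 -0.789 0.375
outer loop
vertex 3.644 -1.729 -2.561
vertex 4.013 -1.207 -1.942
vertex 2.637 -1.969 -1.759
endloop
endfacet
facet normal 0.487 -0.788 0.376
outer loop
vertex 2.637 -1.969 -1.759
vertex 4.013 -1.207 -1.942
vertex 3.006 -1.446 -1.14
endloop
endfacet
facet normal -0.769 -0.183 0.613
outer loop
vertex 2.637 -1.969 -1.759
vertex 3.006 -1.446 -1.14
vertex 2.446 -1.1 -1.739
endloop
endfacet
facet normal 0.769 0.182 -0.612
outer loop
vertex 4.013 -1.207 -1.942
vertex 3.454 -0.86 -2.541
vertex 3.823 -0.338 -1.922
endloop
endfacet
facet normal 0.602 0.114 0.790
outer loop
vertex 4.013 -1.207 -1.942
vertex 3.823 -0.338 -1.922
vertex 3.006 -1.446 -1.14
endloop
endfacet
facet normal 0.602 0.114 0.790
outer loop
vertex 3.006 -1.446 -1.14
vertex 3.823 -0.338 -1.922
vertex 2.815 -0.577 -1.12
endloop
endfacet
facet normal -0.769 -0.183 0.613
outer loop
vertex 3.006 -1.446 -1.14
vertex 2.815 -0.577 -1.12
vertex 2.446 -1.1 -1.739
endloop
endfacet

endsolid


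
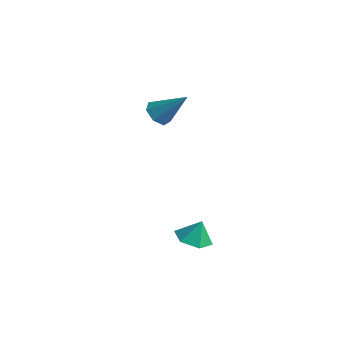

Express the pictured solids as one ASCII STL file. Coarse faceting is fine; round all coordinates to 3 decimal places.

solid 
facet normal -0.191 -0.277 -0.942
outer loop
vertex 4.493 -2.93 -3.014
vertex 3.707 -2.558 -2.964
vertex 4.391 -2.096 -3.239
endloop
endfacet
facet normal 0.907 0.209 0.365
outer loop
vertex 4.493 -2.93 -3.014
vertex 4.391 -2.096 -3.239
vertex 3.913 -2.262 -1.956
endloop
endfacet
facet normal -0.191 -0.277 -0.942
outer loop
vertex 4.391 -2.096 -3.239
vertex 3.707 -2.558 -2.964
vertex 3.606 -1.724 -3.189
endloop
endfacet
facet normal 0.426 0.863 0.271
outer loop
vertex 4.391 -2.096 -3.239
vertex 3.606 -1.724 -3.189
vertex 3.913 -2.262 -1.956
endloop
endfacet
facet normal -0.192 -0.277 -0.941
outer loop
vertex 3.606 -1.724 -3.189
vertex 3.707 -2.558 -2.964
vertex 2.922 -2.187 -2.913
endloop
endfacet
facet normal -0.370 0.814 0.447
outer loop
vertex 3.606 -1.724 -3.189
vertex 2.922 -2.187 -2.913
vertex 3.913 -2.262 -1.956
endloop
endfacet
facet normal -0.192 -0.277 -0.941
outer loop
vertex 2.922 -2.187 -2.913
vertex 3.707 -2.558 -2.964
vertex 3.024 -3.021 -2.688
endloop
endfacet
facet normal -0.686 0.110 0.719
outer loop
vertex 2.922 -2.187 -2.913
vertex 3.024 -3.021 -2.688
vertex 3.913 -2.262 -1.956
endloop
endfacet
facet normal -0.193 -0.277 -0.941
outer loop
vertex 3.024 -3.021 -2.688
vertex 3.707 -2.558 -2.964
vertex 3.809 -3.393 -2.739
endloop
endfacet
facet normal -0.205 -0.544 0.813
outer loop
vertex 3.024 -3.021 -2.688
vertex 3.809 -3.393 -2.739
vertex 3.913 -2.262 -1.956
endloop
endfacet
facet normal -0.191 -0.277 -0.942
outer loop
vertex 3.809 -3.393 -2.739
vertex 3.707 -2.558 -2.964
vertex 4.493 -2.93 -3.014
endloop
endfacet
facet normal 0.591 -0.495 0.637
outer loop
vertex 3.809 -3.393 -2.739
vertex 4.493 -2.93 -3.014
vertex 3.913 -2.262 -1.956
endloop
endfacet
facet normal -0.618 -0.358 -0.700
outer loop
vertex -1.808 0.062 0.572
vertex -2.187 0.71 0.575
vertex -1.597 0.515 0.154
endloop
endfacet
facet normal 0.882 -0.467 -0.061
outer loop
vertex -1.808 0.062 0.572
vertex -1.597 0.515 0.154
vertex -1.013 1.39 1.905
endloop
endfacet
facet normal -0.618 -0.358 -0.700
outer loop
vertex -1.597 0.515 0.154
vertex -2.187 0.71 0.575
vertex -1.83 1.114 0.053
endloop
endfacet
facet normal 0.867 0.266 -0.422
outer loop
vertex -1.597 0.515 0.154
vertex -1.83 1.114 0.053
vertex -1.013 1.39 1.905
endloop
endfacet
facet normal -0.618 -0.358 -0.700
outer loop
vertex -1.83 1.114 0.053
vertex -2.187 0.71 0.575
vertex -2.332 1.409 0.345
endloop
endfacet
facet normal 0.355 0.889 -0.289
outer loop
vertex -1.83 1.114 0.053
vertex -2.332 1.409 0.345
vertex -1.013 1.39 1.905
endloop
endfacet
facet normal -0.618 -0.358 -0.700
outer loop
vertex -2.332 1.409 0.345
vertex -2.187 0.71 0.575
vertex -2.724 1.177 0.81
endloop
endfacet
facet normal -0.269 0.933 0.239
outer loop
vertex -2.332 1.409 0.345
vertex -2.724 1.177 0.81
vertex -1.013 1.39 1.905
endloop
endfacet
facet normal -0.617 -0.357 -0.701
outer loop
vertex -2.724 1.177 0.81
vertex -2.187 0.71 0.575
vertex -2.712 0.593 1.097
endloop
endfacet
facet normal -0.534 0.364 0.763
outer loop
vertex -2.724 1.177 0.81
vertex -2.712 0.593 1.097
vertex -1.013 1.39 1.905
endloop
endfacet
facet normal -0.617 -0.358 -0.701
outer loop
vertex -2.712 0.593 1.097
vertex -2.187 0.71 0.575
vertex -2.304 0.097 0.991
endloop
endfacet
facet normal -0.241 -0.388 0.890
outer loop
vertex -2.712 0.593 1.097
vertex -2.304 0.097 0.991
vertex -1.013 1.39 1.905
endloop
endfacet
facet normal -0.617 -0.358 -0.701
outer loop
vertex -2.304 0.097 0.991
vertex -2.187 0.71 0.575
vertex -1.808 0.062 0.572
endloop
endfacet
facet normal 0.389 -0.758 0.523
outer loop
vertex -2.304 0.097 0.991
vertex -1.808 0.062 0.572
vertex -1.013 1.39 1.905
endloop
endfacet

endsolid


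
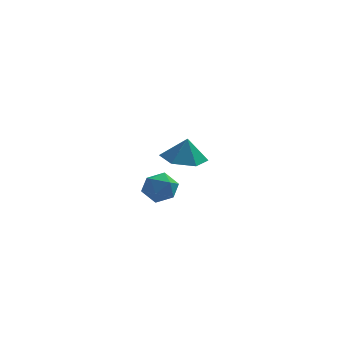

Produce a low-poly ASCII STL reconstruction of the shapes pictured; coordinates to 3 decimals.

solid 
facet normal -0.914 0.372 -0.163
outer loop
vertex -3.764 -2.697 -4.114
vertex -4.103 -3.354 -3.712
vertex -3.897 -2.66 -3.284
endloop
endfacet
facet normal -0.433 0.895 -0.109
outer loop
vertex -3.764 -2.697 -4.114
vertex -3.897 -2.66 -3.284
vertex -3.184 -2.355 -3.61
endloop
endfacet
facet normal 0.065 0.790 -0.610
outer loop
vertex -3.764 -2.697 -4.114
vertex -3.184 -2.355 -3.61
vertex -2.949 -2.861 -4.24
endloop
endfacet
facet normal -0.110 0.200 -0.973
outer loop
vertex -3.764 -2.697 -4.114
vertex -2.949 -2.861 -4.24
vertex -3.517 -3.479 -4.303
endloop
endfacet
facet normal -0.715 -0.057 -0.697
outer loop
vertex -3.764 -2.697 -4.114
vertex -3.517 -3.479 -4.303
vertex -4.103 -3.354 -3.712
endloop
endfacet
facet normal -0.118 0.840 0.529
outer loop
vertex -3.184 -2.355 -3.61
vertex -3.897 -2.66 -3.284
vertex -3.163 -2.801 -2.897
endloop
endfacet
facet normal -0.897 -0.007 0.443
outer loop
vertex -3.897 -2.66 -3.284
vertex -4.103 -3.354 -3.712
vertex -3.731 -3.419 -2.96
endloop
endfacet
facet normal -0.575 -0.701 -0.422
outer loop
vertex -4.103 -3.354 -3.712
vertex -3.517 -3.479 -4.303
vertex -3.496 -3.925 -3.59
endloop
endfacet
facet normal 0.404 -0.283 -0.870
outer loop
vertex -3.517 -3.479 -4.303
vertex -2.949 -2.861 -4.24
vertex -2.783 -3.62 -3.916
endloop
endfacet
facet normal 0.687 0.670 -0.282
outer loop
vertex -2.949 -2.861 -4.24
vertex -3.184 -2.355 -3.61
vertex -2.577 -2.926 -3.488
endloop
endfacet
facet normal 0.110 -0.200 0.973
outer loop
vertex -2.916 -3.583 -3.086
vertex -3.163 -2.801 -2.897
vertex -3.731 -3.419 -2.96
endloop
endfacet
facet normal -0.065 -0.790 0.610
outer loop
vertex -2.916 -3.583 -3.086
vertex -3.731 -3.419 -2.96
vertex -3.496 -3.925 -3.59
endloop
endfacet
facet normal 0.433 -0.895 0.109
outer loop
vertex -2.916 -3.583 -3.086
vertex -3.496 -3.925 -3.59
vertex -2.783 -3.62 -3.916
endloop
endfacet
facet normal 0.914 -0.372 0.163
outer loop
vertex -2.916 -3.583 -3.086
vertex -2.783 -3.62 -3.916
vertex -2.577 -2.926 -3.488
endloop
endfacet
facet normal 0.715 0.057 0.697
outer loop
vertex -2.916 -3.583 -3.086
vertex -2.577 -2.926 -3.488
vertex -3.163 -2.801 -2.897
endloop
endfacet
facet normal -0.404 0.283 0.870
outer loop
vertex -3.731 -3.419 -2.96
vertex -3.163 -2.801 -2.897
vertex -3.897 -2.66 -3.284
endloop
endfacet
facet normal -0.687 -0.670 0.282
outer loop
vertex -3.496 -3.925 -3.59
vertex -3.731 -3.419 -2.96
vertex -4.103 -3.354 -3.712
endloop
endfacet
facet normal 0.118 -0.840 -0.529
outer loop
vertex -2.783 -3.62 -3.916
vertex -3.496 -3.925 -3.59
vertex -3.517 -3.479 -4.303
endloop
endfacet
facet normal 0.897 0.007 -0.443
outer loop
vertex -2.577 -2.926 -3.488
vertex -2.783 -3.62 -3.916
vertex -2.949 -2.861 -4.24
endloop
endfacet
facet normal 0.575 0.701 0.422
outer loop
vertex -3.163 -2.801 -2.897
vertex -2.577 -2.926 -3.488
vertex -3.184 -2.355 -3.61
endloop
endfacet
facet normal -0.142 -0.015 -0.990
outer loop
vertex -1.894 1.293 -4.499
vertex -2.444 2.232 -4.434
vertex -1.365 2.242 -4.589
endloop
endfacet
facet normal 0.763 -0.375 0.527
outer loop
vertex -1.894 1.293 -4.499
vertex -1.365 2.242 -4.589
vertex -2.276 2.248 -3.266
endloop
endfacet
facet normal -0.142 -0.014 -0.990
outer loop
vertex -1.365 2.242 -4.589
vertex -2.444 2.232 -4.434
vertex -1.915 3.18 -4.523
endloop
endfacet
facet normal 0.754 0.406 0.517
outer loop
vertex -1.365 2.242 -4.589
vertex -1.915 3.18 -4.523
vertex -2.276 2.248 -3.266
endloop
endfacet
facet normal -0.141 -0.014 -0.990
outer loop
vertex -1.915 3.18 -4.523
vertex -2.444 2.232 -4.434
vertex -2.994 3.17 -4.369
endloop
endfacet
facet normal 0.080 0.790 0.608
outer loop
vertex -1.915 3.18 -4.523
vertex -2.994 3.17 -4.369
vertex -2.276 2.248 -3.266
endloop
endfacet
facet normal -0.142 -0.015 -0.990
outer loop
vertex -2.994 3.17 -4.369
vertex -2.444 2.232 -4.434
vertex -3.523 2.222 -4.279
endloop
endfacet
facet normal -0.585 0.394 0.710
outer loop
vertex -2.994 3.17 -4.369
vertex -3.523 2.222 -4.279
vertex -2.276 2.248 -3.266
endloop
endfacet
facet normal -0.142 -0.015 -0.990
outer loop
vertex -3.523 2.222 -4.279
vertex -2.444 2.232 -4.434
vertex -2.973 1.283 -4.344
endloop
endfacet
facet normal -0.576 -0.387 0.719
outer loop
vertex -3.523 2.222 -4.279
vertex -2.973 1.283 -4.344
vertex -2.276 2.248 -3.266
endloop
endfacet
facet normal -0.142 -0.015 -0.990
outer loop
vertex -2.973 1.283 -4.344
vertex -2.444 2.232 -4.434
vertex -1.894 1.293 -4.499
endloop
endfacet
facet normal 0.097 -0.772 0.628
outer loop
vertex -2.973 1.283 -4.344
vertex -1.894 1.293 -4.499
vertex -2.276 2.248 -3.266
endloop
endfacet

endsolid


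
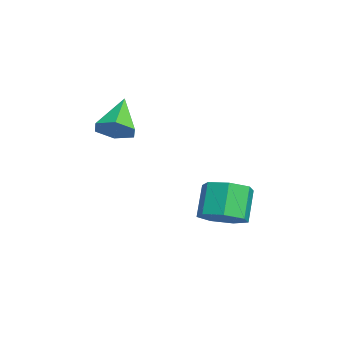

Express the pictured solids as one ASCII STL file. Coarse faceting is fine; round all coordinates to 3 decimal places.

solid 
facet normal 0.528 -0.194 -0.826
outer loop
vertex 3.432 0.22 -1.611
vertex 2.833 -0.44 -1.839
vertex 2.815 0.452 -2.06
endloop
endfacet
facet normal 0.349 0.937 0.004
outer loop
vertex 3.432 0.22 -1.611
vertex 2.815 0.452 -2.06
vertex 2.665 0.5 -0.412
endloop
endfacet
facet normal 0.350 0.937 0.005
outer loop
vertex 2.665 0.5 -0.412
vertex 2.815 0.452 -2.06
vertex 2.048 0.733 -0.862
endloop
endfacet
facet normal -0.530 0.193 0.826
outer loop
vertex 2.665 0.5 -0.412
vertex 2.048 0.733 -0.862
vertex 2.067 -0.16 -0.641
endloop
endfacet
facet normal 0.529 -0.194 -0.826
outer loop
vertex 2.815 0.452 -2.06
vertex 2.833 -0.44 -1.839
vertex 2.212 0.013 -2.343
endloop
endfacet
facet normal -0.386 0.812 -0.438
outer loop
vertex 2.815 0.452 -2.06
vertex 2.212 0.013 -2.343
vertex 2.048 0.733 -0.862
endloop
endfacet
facet normal -0.386 0.812 -0.438
outer loop
vertex 2.048 0.733 -0.862
vertex 2.212 0.013 -2.343
vertex 1.445 0.294 -1.145
endloop
endfacet
facet normal -0.529 0.193 0.827
outer loop
vertex 2.048 0.733 -0.862
vertex 1.445 0.294 -1.145
vertex 2.067 -0.16 -0.641
endloop
endfacet
facet normal 0.529 -0.194 -0.826
outer loop
vertex 2.212 0.013 -2.343
vertex 2.833 -0.44 -1.839
vertex 2.076 -0.768 -2.247
endloop
endfacet
facet normal -0.831 0.077 -0.550
outer loop
vertex 2.212 0.013 -2.343
vertex 2.076 -0.768 -2.247
vertex 1.445 0.294 -1.145
endloop
endfacet
facet normal -0.832 0.076 -0.550
outer loop
vertex 1.445 0.294 -1.145
vertex 2.076 -0.768 -2.247
vertex 1.31 -0.487 -1.049
endloop
endfacet
facet normal -0.529 0.193 0.826
outer loop
vertex 1.445 0.294 -1.145
vertex 1.31 -0.487 -1.049
vertex 2.067 -0.16 -0.641
endloop
endfacet
facet normal 0.529 -0.194 -0.826
outer loop
vertex 2.076 -0.768 -2.247
vertex 2.833 -0.44 -1.839
vertex 2.511 -1.302 -1.843
endloop
endfacet
facet normal -0.651 -0.718 -0.248
outer loop
vertex 2.076 -0.768 -2.247
vertex 2.511 -1.302 -1.843
vertex 1.31 -0.487 -1.049
endloop
endfacet
facet normal -0.651 -0.718 -0.248
outer loop
vertex 1.31 -0.487 -1.049
vertex 2.511 -1.302 -1.843
vertex 1.745 -1.021 -0.645
endloop
endfacet
facet normal -0.529 0.194 0.826
outer loop
vertex 1.31 -0.487 -1.049
vertex 1.745 -1.021 -0.645
vertex 2.067 -0.16 -0.641
endloop
endfacet
facet normal 0.528 -0.193 -0.827
outer loop
vertex 2.511 -1.302 -1.843
vertex 2.833 -0.44 -1.839
vertex 3.189 -1.188 -1.437
endloop
endfacet
facet normal 0.019 -0.971 0.240
outer loop
vertex 2.511 -1.302 -1.843
vertex 3.189 -1.188 -1.437
vertex 1.745 -1.021 -0.645
endloop
endfacet
facet normal 0.019 -0.971 0.240
outer loop
vertex 1.745 -1.021 -0.645
vertex 3.189 -1.188 -1.437
vertex 2.422 -0.907 -0.238
endloop
endfacet
facet normal -0.529 0.194 0.826
outer loop
vertex 1.745 -1.021 -0.645
vertex 2.422 -0.907 -0.238
vertex 2.067 -0.16 -0.641
endloop
endfacet
facet normal 0.529 -0.193 -0.827
outer loop
vertex 3.189 -1.188 -1.437
vertex 2.833 -0.44 -1.839
vertex 3.599 -0.51 -1.333
endloop
endfacet
facet normal 0.676 -0.493 0.548
outer loop
vertex 3.189 -1.188 -1.437
vertex 3.599 -0.51 -1.333
vertex 2.422 -0.907 -0.238
endloop
endfacet
facet normal 0.676 -0.492 0.548
outer loop
vertex 2.422 -0.907 -0.238
vertex 3.599 -0.51 -1.333
vertex 2.832 -0.229 -0.135
endloop
endfacet
facet normal -0.529 0.194 0.826
outer loop
vertex 2.422 -0.907 -0.238
vertex 2.832 -0.229 -0.135
vertex 2.067 -0.16 -0.641
endloop
endfacet
facet normal 0.528 -0.194 -0.827
outer loop
vertex 3.599 -0.51 -1.333
vertex 2.833 -0.44 -1.839
vertex 3.432 0.22 -1.611
endloop
endfacet
facet normal 0.823 0.357 0.443
outer loop
vertex 3.599 -0.51 -1.333
vertex 3.432 0.22 -1.611
vertex 2.832 -0.229 -0.135
endloop
endfacet
facet normal 0.823 0.357 0.443
outer loop
vertex 2.832 -0.229 -0.135
vertex 3.432 0.22 -1.611
vertex 2.665 0.5 -0.412
endloop
endfacet
facet normal -0.529 0.193 0.826
outer loop
vertex 2.832 -0.229 -0.135
vertex 2.665 0.5 -0.412
vertex 2.067 -0.16 -0.641
endloop
endfacet
facet normal 0.694 -0.261 -0.671
outer loop
vertex 2.855 -4.086 2.846
vertex 2.315 -4.073 2.283
vertex 2.72 -3.427 2.45
endloop
endfacet
facet normal 0.380 0.532 0.756
outer loop
vertex 2.855 -4.086 2.846
vertex 2.72 -3.427 2.45
vertex 1.185 -3.647 3.377
endloop
endfacet
facet normal 0.694 -0.261 -0.671
outer loop
vertex 2.72 -3.427 2.45
vertex 2.315 -4.073 2.283
vertex 2.18 -3.414 1.887
endloop
endfacet
facet normal -0.081 0.992 0.101
outer loop
vertex 2.72 -3.427 2.45
vertex 2.18 -3.414 1.887
vertex 1.185 -3.647 3.377
endloop
endfacet
facet normal 0.694 -0.261 -0.671
outer loop
vertex 2.18 -3.414 1.887
vertex 2.315 -4.073 2.283
vertex 1.775 -4.06 1.72
endloop
endfacet
facet normal -0.727 0.559 -0.398
outer loop
vertex 2.18 -3.414 1.887
vertex 1.775 -4.06 1.72
vertex 1.185 -3.647 3.377
endloop
endfacet
facet normal 0.694 -0.262 -0.671
outer loop
vertex 1.775 -4.06 1.72
vertex 2.315 -4.073 2.283
vertex 1.91 -4.718 2.116
endloop
endfacet
facet normal -0.912 -0.333 -0.242
outer loop
vertex 1.775 -4.06 1.72
vertex 1.91 -4.718 2.116
vertex 1.185 -3.647 3.377
endloop
endfacet
facet normal 0.694 -0.262 -0.671
outer loop
vertex 1.91 -4.718 2.116
vertex 2.315 -4.073 2.283
vertex 2.45 -4.731 2.679
endloop
endfacet
facet normal -0.450 -0.791 0.413
outer loop
vertex 1.91 -4.718 2.116
vertex 2.45 -4.731 2.679
vertex 1.185 -3.647 3.377
endloop
endfacet
facet normal 0.694 -0.262 -0.671
outer loop
vertex 2.45 -4.731 2.679
vertex 2.315 -4.073 2.283
vertex 2.855 -4.086 2.846
endloop
endfacet
facet normal 0.196 -0.359 0.913
outer loop
vertex 2.45 -4.731 2.679
vertex 2.855 -4.086 2.846
vertex 1.185 -3.647 3.377
endloop
endfacet

endsolid
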